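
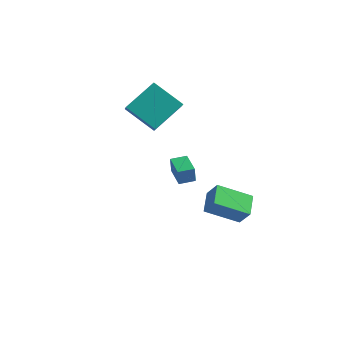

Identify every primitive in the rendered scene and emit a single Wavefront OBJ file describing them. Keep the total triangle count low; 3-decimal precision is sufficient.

v 0.377 -1.1 -4.052
v -0.047 0.072 -3.617
v 1.958 -0.183 -4.981
v 1.534 0.988 -4.546
v 1.026 -1.228 -3.074
v 0.602 -0.057 -2.639
v 2.607 -0.312 -4.003
v 2.183 0.86 -3.568
v 0.654 -4.31 0.411
v 0.622 -4.364 1.308
v -0.248 -3.389 0.434
v -0.281 -3.443 1.332
v 1.261 -3.717 0.468
v 1.228 -3.771 1.366
v 0.358 -2.796 0.492
v 0.326 -2.85 1.389
v -4.546 -0.342 1.621
v -3.833 1.292 2.712
v -2.855 -0.356 0.535
v -2.141 1.278 1.625
v -4.119 -0.978 2.295
v -3.405 0.656 3.385
v -2.427 -0.992 1.208
v -1.714 0.642 2.299
f 2 4 1
f 5 2 1
f 1 4 3
f 3 5 1
f 2 8 4
f 6 2 5
f 6 8 2
f 4 8 3
f 7 5 3
f 3 8 7
f 7 6 5
f 8 6 7
f 10 12 9
f 13 10 9
f 9 12 11
f 11 13 9
f 10 16 12
f 14 10 13
f 14 16 10
f 12 16 11
f 15 13 11
f 11 16 15
f 15 14 13
f 16 14 15
f 18 20 17
f 21 18 17
f 17 20 19
f 19 21 17
f 18 24 20
f 22 18 21
f 22 24 18
f 20 24 19
f 23 21 19
f 19 24 23
f 23 22 21
f 24 22 23



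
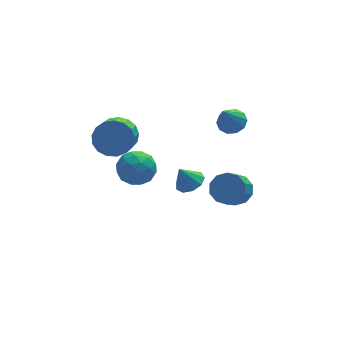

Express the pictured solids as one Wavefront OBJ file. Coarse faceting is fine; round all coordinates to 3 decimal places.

v 3.653 2.618 1.942
v 4.301 2.746 2.296
v 3.007 2.022 3.338
v 4.039 3.126 2.336
v 3.628 3.311 2.226
v 3.228 3.232 2.007
v 2.989 2.918 1.763
v 3.004 2.49 1.587
v 3.267 2.11 1.547
v 3.677 1.924 1.657
v 4.078 2.003 1.876
v 4.316 2.317 2.12
v -0.823 4.412 -0.769
v -0.357 4.882 -1.586
v -0.963 2.978 -1.674
v -0.497 3.448 -2.491
v 0.056 3.232 -1.624
v 0.143 4.118 -1.064
v -1.463 3.742 -2.196
v -1.376 4.628 -1.636
v -0.752 4.468 -2.468
v 0.186 4.153 -2.114
v -1.506 3.707 -1.146
v -0.568 3.392 -0.792
v -0.577 4.773 -1.098
v -0.743 3.087 -2.162
v -0.417 2.96 -1.652
v -0.144 3.236 -2.132
v -0.284 4.324 -0.791
v -0.01 4.6 -1.272
v 0.233 3.63 -1.294
v -1.31 3.26 -1.988
v -1.036 3.536 -2.469
v -1.176 4.624 -1.128
v -0.903 4.9 -1.608
v -1.553 4.23 -1.966
v -0.536 4.806 -2.097
v -0.619 3.963 -2.629
v -1.186 4.136 -2.455
v -1.135 4.657 -2.126
v 0.016 4.62 -1.889
v -0.067 3.778 -2.421
v 0.258 3.65 -1.911
v 0.309 4.171 -1.582
v -0.217 4.377 -2.407
v -1.253 4.082 -0.839
v -1.336 3.24 -1.371
v -1.629 3.689 -1.678
v -1.578 4.21 -1.349
v -0.701 3.897 -0.631
v -0.784 3.054 -1.163
v -0.185 3.203 -1.134
v -0.134 3.724 -0.805
v -1.103 3.483 -0.853
v 0.525 -1.088 1.414
v 1.13 -0.787 1.69
v 0.035 -1.012 2.406
v 0.828 -0.431 1.513
v 0.384 -0.382 1.29
v 0.006 -0.663 1.125
v -0.129 -1.143 1.095
v 0.042 -1.597 1.213
v 0.439 -1.812 1.426
v 0.877 -1.689 1.633
v 1.15 -1.284 1.737
v -1.783 2.927 1.986
v -0.997 2.396 1.703
v -1.551 1.061 2.672
v -2.337 1.593 2.954
v -0.849 2.619 2.095
v -1.403 1.284 3.064
v -0.915 2.912 2.461
v -1.469 1.577 3.43
v -1.18 3.209 2.718
v -1.734 1.874 3.687
v -1.583 3.441 2.808
v -2.137 2.106 3.777
v -2.032 3.556 2.709
v -2.586 2.221 3.678
v -2.424 3.526 2.444
v -2.978 2.191 3.413
v -2.669 3.36 2.075
v -3.223 2.025 3.043
v -2.711 3.094 1.685
v -3.265 1.759 2.653
v -2.541 2.79 1.363
v -3.095 1.455 2.332
v -2.197 2.518 1.185
v -2.751 1.183 2.154
v -1.758 2.339 1.19
v -2.312 1.004 2.158
v -1.325 2.295 1.377
v -1.879 0.961 2.346
v 3.711 2.053 -2.749
v 4.519 1.865 -2.424
v 3.756 0.759 -1.167
v 2.949 0.947 -1.491
v 4.325 2.304 -2.155
v 3.563 1.198 -0.898
v 3.898 2.647 -2.113
v 3.135 1.541 -0.856
v 3.399 2.763 -2.313
v 2.636 1.658 -1.056
v 3.019 2.608 -2.68
v 2.257 1.503 -1.423
v 2.904 2.241 -3.073
v 2.141 1.135 -1.816
v 3.097 1.802 -3.342
v 2.335 0.696 -2.085
v 3.525 1.459 -3.384
v 2.762 0.353 -2.127
v 4.024 1.342 -3.184
v 3.261 0.237 -1.927
v 4.403 1.497 -2.817
v 3.641 0.392 -1.56
f 2 1 4
f 2 4 3
f 4 1 5
f 4 5 3
f 5 1 6
f 5 6 3
f 6 1 7
f 6 7 3
f 7 1 8
f 7 8 3
f 8 1 9
f 8 9 3
f 9 1 10
f 9 10 3
f 10 1 11
f 10 11 3
f 11 1 12
f 11 12 3
f 12 1 2
f 12 2 3
f 13 50 29
f 50 24 53
f 29 53 18
f 50 53 29
f 13 29 25
f 29 18 30
f 25 30 14
f 29 30 25
f 13 25 34
f 25 14 35
f 34 35 20
f 25 35 34
f 13 34 46
f 34 20 49
f 46 49 23
f 34 49 46
f 13 46 50
f 46 23 54
f 50 54 24
f 46 54 50
f 14 30 41
f 30 18 44
f 41 44 22
f 30 44 41
f 18 53 31
f 53 24 52
f 31 52 17
f 53 52 31
f 24 54 51
f 54 23 47
f 51 47 15
f 54 47 51
f 23 49 48
f 49 20 36
f 48 36 19
f 49 36 48
f 20 35 40
f 35 14 37
f 40 37 21
f 35 37 40
f 16 42 28
f 42 22 43
f 28 43 17
f 42 43 28
f 16 28 26
f 28 17 27
f 26 27 15
f 28 27 26
f 16 26 33
f 26 15 32
f 33 32 19
f 26 32 33
f 16 33 38
f 33 19 39
f 38 39 21
f 33 39 38
f 16 38 42
f 38 21 45
f 42 45 22
f 38 45 42
f 17 43 31
f 43 22 44
f 31 44 18
f 43 44 31
f 15 27 51
f 27 17 52
f 51 52 24
f 27 52 51
f 19 32 48
f 32 15 47
f 48 47 23
f 32 47 48
f 21 39 40
f 39 19 36
f 40 36 20
f 39 36 40
f 22 45 41
f 45 21 37
f 41 37 14
f 45 37 41
f 56 55 58
f 56 58 57
f 58 55 59
f 58 59 57
f 59 55 60
f 59 60 57
f 60 55 61
f 60 61 57
f 61 55 62
f 61 62 57
f 62 55 63
f 62 63 57
f 63 55 64
f 63 64 57
f 64 55 65
f 64 65 57
f 65 55 56
f 65 56 57
f 67 66 70
f 67 70 68
f 68 70 71
f 68 71 69
f 70 66 72
f 70 72 71
f 71 72 73
f 71 73 69
f 72 66 74
f 72 74 73
f 73 74 75
f 73 75 69
f 74 66 76
f 74 76 75
f 75 76 77
f 75 77 69
f 76 66 78
f 76 78 77
f 77 78 79
f 77 79 69
f 78 66 80
f 78 80 79
f 79 80 81
f 79 81 69
f 80 66 82
f 80 82 81
f 81 82 83
f 81 83 69
f 82 66 84
f 82 84 83
f 83 84 85
f 83 85 69
f 84 66 86
f 84 86 85
f 85 86 87
f 85 87 69
f 86 66 88
f 86 88 87
f 87 88 89
f 87 89 69
f 88 66 90
f 88 90 89
f 89 90 91
f 89 91 69
f 90 66 92
f 90 92 91
f 91 92 93
f 91 93 69
f 92 66 67
f 92 67 93
f 93 67 68
f 93 68 69
f 95 94 98
f 95 98 96
f 96 98 99
f 96 99 97
f 98 94 100
f 98 100 99
f 99 100 101
f 99 101 97
f 100 94 102
f 100 102 101
f 101 102 103
f 101 103 97
f 102 94 104
f 102 104 103
f 103 104 105
f 103 105 97
f 104 94 106
f 104 106 105
f 105 106 107
f 105 107 97
f 106 94 108
f 106 108 107
f 107 108 109
f 107 109 97
f 108 94 110
f 108 110 109
f 109 110 111
f 109 111 97
f 110 94 112
f 110 112 111
f 111 112 113
f 111 113 97
f 112 94 114
f 112 114 113
f 113 114 115
f 113 115 97
f 114 94 95
f 114 95 115
f 115 95 96
f 115 96 97



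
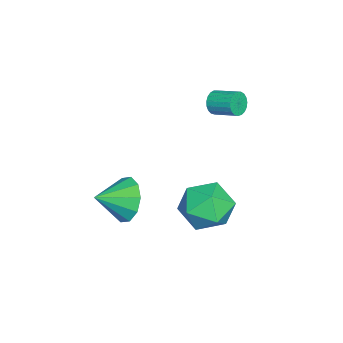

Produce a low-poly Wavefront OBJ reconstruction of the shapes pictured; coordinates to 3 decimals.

v 0.957 -2.958 0.402
v 1.5 -3.027 -0.482
v 1.703 -3.962 0.938
v 1.796 -2.603 -0.1
v 1.771 -2.315 0.474
v 1.436 -2.273 1.021
v 0.918 -2.492 1.331
v 0.415 -2.89 1.287
v 0.119 -3.313 0.905
v 0.143 -3.601 0.331
v 0.478 -3.644 -0.216
v 0.997 -3.424 -0.526
v -2.059 0.201 -1.439
v -1.157 0.766 -0.844
v -1.003 -1.466 -1.456
v -0.101 -0.901 -0.861
v -1.156 -1.129 -0.294
v -1.809 -0.099 -0.284
v -0.351 -0.601 -2.016
v -1.004 0.429 -2.006
v -0.101 0.271 -1.201
v -0.599 -0.056 -0.136
v -1.561 -0.644 -2.164
v -2.059 -0.971 -1.099
v -4.001 -0.665 2.676
v -3.684 -0.615 2.205
v -3.322 0.374 2.553
v -3.639 0.325 3.024
v -3.889 -0.517 2.137
v -3.526 0.473 2.485
v -4.113 -0.443 2.163
v -3.75 0.546 2.511
v -4.318 -0.409 2.277
v -3.955 0.581 2.625
v -4.468 -0.418 2.46
v -4.105 0.572 2.808
v -4.537 -0.47 2.681
v -4.174 0.519 3.029
v -4.514 -0.556 2.901
v -4.151 0.434 3.249
v -4.402 -0.661 3.081
v -4.039 0.329 3.429
v -4.221 -0.766 3.192
v -3.858 0.224 3.54
v -4.002 -0.854 3.214
v -3.639 0.136 3.562
v -3.783 -0.909 3.142
v -3.42 0.081 3.49
v -3.601 -0.922 2.99
v -3.239 0.068 3.338
v -3.489 -0.89 2.784
v -3.126 0.099 3.132
v -3.465 -0.82 2.559
v -3.103 0.17 2.907
v -3.535 -0.723 2.354
v -3.172 0.267 2.702
f 2 1 4
f 2 4 3
f 4 1 5
f 4 5 3
f 5 1 6
f 5 6 3
f 6 1 7
f 6 7 3
f 7 1 8
f 7 8 3
f 8 1 9
f 8 9 3
f 9 1 10
f 9 10 3
f 10 1 11
f 10 11 3
f 11 1 12
f 11 12 3
f 12 1 2
f 12 2 3
f 13 24 18
f 13 18 14
f 13 14 20
f 13 20 23
f 13 23 24
f 14 18 22
f 18 24 17
f 24 23 15
f 23 20 19
f 20 14 21
f 16 22 17
f 16 17 15
f 16 15 19
f 16 19 21
f 16 21 22
f 17 22 18
f 15 17 24
f 19 15 23
f 21 19 20
f 22 21 14
f 26 25 29
f 26 29 27
f 27 29 30
f 27 30 28
f 29 25 31
f 29 31 30
f 30 31 32
f 30 32 28
f 31 25 33
f 31 33 32
f 32 33 34
f 32 34 28
f 33 25 35
f 33 35 34
f 34 35 36
f 34 36 28
f 35 25 37
f 35 37 36
f 36 37 38
f 36 38 28
f 37 25 39
f 37 39 38
f 38 39 40
f 38 40 28
f 39 25 41
f 39 41 40
f 40 41 42
f 40 42 28
f 41 25 43
f 41 43 42
f 42 43 44
f 42 44 28
f 43 25 45
f 43 45 44
f 44 45 46
f 44 46 28
f 45 25 47
f 45 47 46
f 46 47 48
f 46 48 28
f 47 25 49
f 47 49 48
f 48 49 50
f 48 50 28
f 49 25 51
f 49 51 50
f 50 51 52
f 50 52 28
f 51 25 53
f 51 53 52
f 52 53 54
f 52 54 28
f 53 25 55
f 53 55 54
f 54 55 56
f 54 56 28
f 55 25 26
f 55 26 56
f 56 26 27
f 56 27 28



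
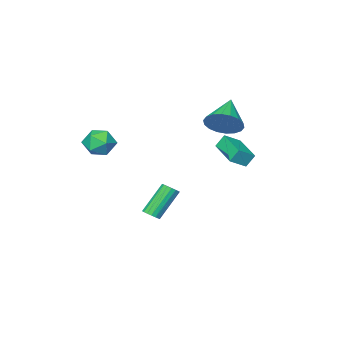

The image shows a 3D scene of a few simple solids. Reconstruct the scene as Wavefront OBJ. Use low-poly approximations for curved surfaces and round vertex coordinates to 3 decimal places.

v 1.65 -2.98 1.272
v 2.378 -2.923 0.622
v 2.342 -4.237 1.938
v 3.07 -4.18 1.288
v 2.972 -3.491 1.974
v 2.545 -2.714 1.563
v 2.175 -4.446 0.997
v 1.748 -3.669 0.586
v 2.703 -3.829 0.452
v 3.196 -3.239 1.056
v 1.524 -3.921 1.504
v 2.017 -3.331 2.108
v -1.818 1.379 3.182
v -1.277 0.491 2.977
v -3.162 0.321 4.218
v -1.084 0.64 3.381
v -1.036 0.936 3.745
v -1.143 1.32 3.998
v -1.384 1.715 4.089
v -1.71 2.044 4.001
v -2.058 2.241 3.751
v -2.358 2.267 3.388
v -2.551 2.118 2.984
v -2.599 1.822 2.62
v -2.492 1.438 2.367
v -2.251 1.043 2.275
v -1.925 0.714 2.364
v -1.577 0.517 2.614
v 0.629 -1.509 -3.734
v 1.015 -1.3 -3.436
v -0.264 -1.262 -1.808
v -0.649 -1.471 -2.106
v 0.897 -1.098 -3.533
v -0.382 -1.06 -1.906
v 0.718 -0.99 -3.676
v -0.561 -0.951 -2.049
v 0.518 -1 -3.833
v -0.761 -0.962 -2.206
v 0.344 -1.128 -3.967
v -0.935 -1.09 -2.339
v 0.236 -1.343 -4.047
v -1.043 -1.304 -2.42
v 0.217 -1.595 -4.055
v -1.062 -1.557 -2.428
v 0.293 -1.829 -3.99
v -0.986 -1.79 -2.363
v 0.446 -1.988 -3.866
v -0.833 -1.95 -2.239
v 0.641 -2.038 -3.712
v -0.638 -2 -2.085
v 0.834 -1.967 -3.562
v -0.445 -1.929 -1.935
v 0.979 -1.791 -3.452
v -0.3 -1.753 -1.825
v 1.044 -1.55 -3.406
v -0.235 -1.512 -1.779
v -1.786 2.046 1.498
v -2.169 2.271 2.211
v -1.211 3.869 1.232
v -1.594 4.094 1.945
v -0.906 1.846 2.035
v -1.289 2.071 2.748
v -0.331 3.669 1.769
v -0.714 3.894 2.482
f 1 12 6
f 1 6 2
f 1 2 8
f 1 8 11
f 1 11 12
f 2 6 10
f 6 12 5
f 12 11 3
f 11 8 7
f 8 2 9
f 4 10 5
f 4 5 3
f 4 3 7
f 4 7 9
f 4 9 10
f 5 10 6
f 3 5 12
f 7 3 11
f 9 7 8
f 10 9 2
f 14 13 16
f 14 16 15
f 16 13 17
f 16 17 15
f 17 13 18
f 17 18 15
f 18 13 19
f 18 19 15
f 19 13 20
f 19 20 15
f 20 13 21
f 20 21 15
f 21 13 22
f 21 22 15
f 22 13 23
f 22 23 15
f 23 13 24
f 23 24 15
f 24 13 25
f 24 25 15
f 25 13 26
f 25 26 15
f 26 13 27
f 26 27 15
f 27 13 28
f 27 28 15
f 28 13 14
f 28 14 15
f 30 29 33
f 30 33 31
f 31 33 34
f 31 34 32
f 33 29 35
f 33 35 34
f 34 35 36
f 34 36 32
f 35 29 37
f 35 37 36
f 36 37 38
f 36 38 32
f 37 29 39
f 37 39 38
f 38 39 40
f 38 40 32
f 39 29 41
f 39 41 40
f 40 41 42
f 40 42 32
f 41 29 43
f 41 43 42
f 42 43 44
f 42 44 32
f 43 29 45
f 43 45 44
f 44 45 46
f 44 46 32
f 45 29 47
f 45 47 46
f 46 47 48
f 46 48 32
f 47 29 49
f 47 49 48
f 48 49 50
f 48 50 32
f 49 29 51
f 49 51 50
f 50 51 52
f 50 52 32
f 51 29 53
f 51 53 52
f 52 53 54
f 52 54 32
f 53 29 55
f 53 55 54
f 54 55 56
f 54 56 32
f 55 29 30
f 55 30 56
f 56 30 31
f 56 31 32
f 58 60 57
f 61 58 57
f 57 60 59
f 59 61 57
f 58 64 60
f 62 58 61
f 62 64 58
f 60 64 59
f 63 61 59
f 59 64 63
f 63 62 61
f 64 62 63



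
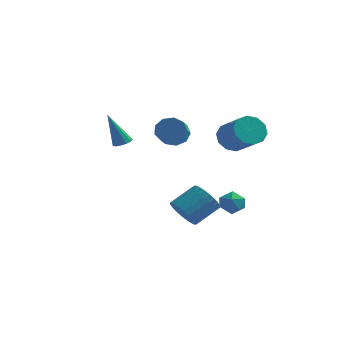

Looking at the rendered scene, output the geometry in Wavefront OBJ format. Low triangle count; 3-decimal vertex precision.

v -0.787 4.443 1.192
v -0.514 4.074 0.407
v -0.3 3.008 0.982
v -0.573 3.377 1.768
v -0.029 4.33 0.701
v 0.185 3.264 1.276
v 0.101 4.639 1.225
v 0.315 3.573 1.801
v -0.184 4.856 1.734
v 0.03 3.791 2.309
v -0.751 4.88 1.989
v -0.537 3.815 2.565
v -1.335 4.7 1.872
v -1.121 3.634 2.447
v -1.663 4.399 1.436
v -1.449 3.333 2.012
v -1.58 4.119 0.887
v -1.366 3.053 1.462
v -1.127 3.99 0.48
v -0.913 2.924 1.055
v 2.709 3.12 -2.6
v 3.515 3.359 -2.611
v 3.065 1.901 -3.089
v 3.871 2.14 -3.1
v 3.478 2.021 -2.366
v 3.258 2.774 -2.064
v 3.322 2.486 -3.636
v 3.102 3.239 -3.334
v 3.894 2.968 -3.251
v 3.99 2.68 -2.466
v 2.59 2.58 -3.234
v 2.686 2.292 -2.449
v 2.36 -2.119 -2.057
v 2.906 -1.888 -2.837
v 3.806 -0.791 -1.883
v 3.26 -1.021 -1.103
v 2.624 -1.632 -2.866
v 3.524 -0.535 -1.912
v 2.301 -1.45 -2.771
v 3.202 -0.353 -1.817
v 1.988 -1.369 -2.567
v 2.888 -0.272 -1.613
v 1.731 -1.403 -2.286
v 2.631 -0.306 -1.332
v 1.57 -1.546 -1.97
v 2.47 -0.449 -1.016
v 1.529 -1.775 -1.667
v 2.429 -0.678 -0.713
v 1.614 -2.057 -1.424
v 2.515 -0.96 -0.47
v 1.814 -2.349 -1.277
v 2.714 -1.252 -0.323
v 2.096 -2.605 -1.248
v 2.996 -1.508 -0.294
v 2.418 -2.787 -1.343
v 3.319 -1.69 -0.389
v 2.732 -2.868 -1.547
v 3.632 -1.771 -0.593
v 2.989 -2.834 -1.828
v 3.889 -1.737 -0.874
v 3.15 -2.691 -2.144
v 4.05 -1.594 -1.19
v 3.191 -2.462 -2.447
v 4.091 -1.365 -1.493
v 3.105 -2.18 -2.69
v 4.006 -1.083 -1.736
v 3.05 3.324 1.718
v 3.567 4.169 1.918
v 4.926 3.1 2.922
v 4.41 2.256 2.722
v 3.156 4.08 2.379
v 4.516 3.012 3.383
v 2.705 3.703 2.588
v 4.065 2.634 3.593
v 2.386 3.181 2.465
v 3.745 2.112 3.469
v 2.32 2.714 2.056
v 3.68 1.645 3.06
v 2.534 2.48 1.518
v 3.893 1.411 2.522
v 2.944 2.568 1.057
v 4.304 1.5 2.061
v 3.395 2.946 0.847
v 4.755 1.877 1.852
v 3.715 3.468 0.971
v 5.074 2.399 1.975
v 3.78 3.935 1.38
v 5.14 2.866 2.384
v -2.968 2.412 0.863
v -2.454 2.601 1.081
v -3.712 2.088 2.897
v -2.648 2.869 1.053
v -2.944 2.992 0.964
v -3.247 2.931 0.843
v -3.462 2.705 0.729
v -3.52 2.385 0.657
v -3.403 2.074 0.65
v -3.147 1.87 0.711
v -2.835 1.838 0.82
v -2.565 1.988 0.943
v -2.423 2.273 1.04
f 2 1 5
f 2 5 3
f 3 5 6
f 3 6 4
f 5 1 7
f 5 7 6
f 6 7 8
f 6 8 4
f 7 1 9
f 7 9 8
f 8 9 10
f 8 10 4
f 9 1 11
f 9 11 10
f 10 11 12
f 10 12 4
f 11 1 13
f 11 13 12
f 12 13 14
f 12 14 4
f 13 1 15
f 13 15 14
f 14 15 16
f 14 16 4
f 15 1 17
f 15 17 16
f 16 17 18
f 16 18 4
f 17 1 19
f 17 19 18
f 18 19 20
f 18 20 4
f 19 1 2
f 19 2 20
f 20 2 3
f 20 3 4
f 21 32 26
f 21 26 22
f 21 22 28
f 21 28 31
f 21 31 32
f 22 26 30
f 26 32 25
f 32 31 23
f 31 28 27
f 28 22 29
f 24 30 25
f 24 25 23
f 24 23 27
f 24 27 29
f 24 29 30
f 25 30 26
f 23 25 32
f 27 23 31
f 29 27 28
f 30 29 22
f 34 33 37
f 34 37 35
f 35 37 38
f 35 38 36
f 37 33 39
f 37 39 38
f 38 39 40
f 38 40 36
f 39 33 41
f 39 41 40
f 40 41 42
f 40 42 36
f 41 33 43
f 41 43 42
f 42 43 44
f 42 44 36
f 43 33 45
f 43 45 44
f 44 45 46
f 44 46 36
f 45 33 47
f 45 47 46
f 46 47 48
f 46 48 36
f 47 33 49
f 47 49 48
f 48 49 50
f 48 50 36
f 49 33 51
f 49 51 50
f 50 51 52
f 50 52 36
f 51 33 53
f 51 53 52
f 52 53 54
f 52 54 36
f 53 33 55
f 53 55 54
f 54 55 56
f 54 56 36
f 55 33 57
f 55 57 56
f 56 57 58
f 56 58 36
f 57 33 59
f 57 59 58
f 58 59 60
f 58 60 36
f 59 33 61
f 59 61 60
f 60 61 62
f 60 62 36
f 61 33 63
f 61 63 62
f 62 63 64
f 62 64 36
f 63 33 65
f 63 65 64
f 64 65 66
f 64 66 36
f 65 33 34
f 65 34 66
f 66 34 35
f 66 35 36
f 68 67 71
f 68 71 69
f 69 71 72
f 69 72 70
f 71 67 73
f 71 73 72
f 72 73 74
f 72 74 70
f 73 67 75
f 73 75 74
f 74 75 76
f 74 76 70
f 75 67 77
f 75 77 76
f 76 77 78
f 76 78 70
f 77 67 79
f 77 79 78
f 78 79 80
f 78 80 70
f 79 67 81
f 79 81 80
f 80 81 82
f 80 82 70
f 81 67 83
f 81 83 82
f 82 83 84
f 82 84 70
f 83 67 85
f 83 85 84
f 84 85 86
f 84 86 70
f 85 67 87
f 85 87 86
f 86 87 88
f 86 88 70
f 87 67 68
f 87 68 88
f 88 68 69
f 88 69 70
f 90 89 92
f 90 92 91
f 92 89 93
f 92 93 91
f 93 89 94
f 93 94 91
f 94 89 95
f 94 95 91
f 95 89 96
f 95 96 91
f 96 89 97
f 96 97 91
f 97 89 98
f 97 98 91
f 98 89 99
f 98 99 91
f 99 89 100
f 99 100 91
f 100 89 101
f 100 101 91
f 101 89 90
f 101 90 91



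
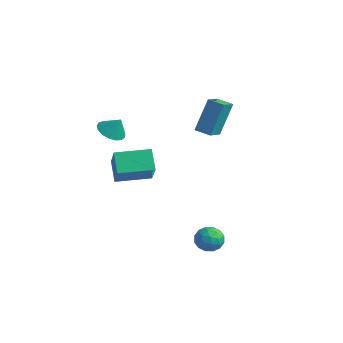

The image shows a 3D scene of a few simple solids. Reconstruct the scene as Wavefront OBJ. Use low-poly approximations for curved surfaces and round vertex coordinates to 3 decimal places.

v -3.195 -0.651 2.325
v -2.462 -0.987 2.056
v -2.725 -0.369 3.255
v -2.444 -0.601 1.93
v -2.598 -0.226 1.894
v -2.888 0.051 1.957
v -3.249 0.168 2.104
v -3.598 0.097 2.301
v -3.854 -0.145 2.504
v -3.959 -0.504 2.666
v -3.889 -0.896 2.749
v -3.66 -1.232 2.736
v -3.325 -1.435 2.628
v -2.959 -1.458 2.45
v -2.648 -1.297 2.244
v 3.418 0.658 -3.718
v 3.848 0.767 -3.016
v 3.052 -0.567 -3.304
v 3.482 -0.458 -2.602
v 2.792 -0.017 -2.739
v 3.018 0.741 -2.994
v 3.882 -0.541 -3.326
v 4.108 0.217 -3.581
v 4.135 0.026 -2.773
v 3.461 0.35 -2.411
v 3.439 -0.15 -3.909
v 2.765 0.174 -3.547
v 3.665 0.82 -3.403
v 3.235 -0.62 -2.917
v 2.829 -0.361 -2.997
v 3.082 -0.297 -2.584
v 3.177 0.805 -3.391
v 3.43 0.868 -2.978
v 2.81 0.408 -2.815
v 3.47 -0.668 -3.342
v 3.723 -0.605 -2.929
v 3.818 0.497 -3.736
v 4.071 0.561 -3.323
v 4.09 -0.208 -3.505
v 4.087 0.448 -2.848
v 3.872 -0.272 -2.605
v 4.106 -0.32 -3.03
v 4.239 0.125 -3.18
v 3.691 0.639 -2.635
v 3.476 -0.081 -2.392
v 3.07 0.178 -2.472
v 3.203 0.623 -2.622
v 3.859 0.203 -2.492
v 3.424 0.281 -3.928
v 3.209 -0.439 -3.685
v 3.697 -0.423 -3.698
v 3.83 0.022 -3.848
v 3.028 0.472 -3.715
v 2.813 -0.248 -3.472
v 2.661 0.075 -3.14
v 2.794 0.52 -3.29
v 3.041 -0.003 -3.828
v 0.351 1.988 2.854
v 0.358 2.924 4.767
v -0.05 3.071 2.326
v -0.043 4.007 4.239
v 1.243 2.253 2.721
v 1.25 3.189 4.634
v 0.842 3.336 2.193
v 0.849 4.272 4.106
v -0.579 -2.53 1.056
v -1.445 -2 1.991
v -1.719 -1.745 -0.444
v -2.584 -1.216 0.491
v 0.484 -0.884 1.109
v -0.381 -0.355 2.044
v -0.655 -0.1 -0.391
v -1.521 0.43 0.544
f 2 1 4
f 2 4 3
f 4 1 5
f 4 5 3
f 5 1 6
f 5 6 3
f 6 1 7
f 6 7 3
f 7 1 8
f 7 8 3
f 8 1 9
f 8 9 3
f 9 1 10
f 9 10 3
f 10 1 11
f 10 11 3
f 11 1 12
f 11 12 3
f 12 1 13
f 12 13 3
f 13 1 14
f 13 14 3
f 14 1 15
f 14 15 3
f 15 1 2
f 15 2 3
f 16 53 32
f 53 27 56
f 32 56 21
f 53 56 32
f 16 32 28
f 32 21 33
f 28 33 17
f 32 33 28
f 16 28 37
f 28 17 38
f 37 38 23
f 28 38 37
f 16 37 49
f 37 23 52
f 49 52 26
f 37 52 49
f 16 49 53
f 49 26 57
f 53 57 27
f 49 57 53
f 17 33 44
f 33 21 47
f 44 47 25
f 33 47 44
f 21 56 34
f 56 27 55
f 34 55 20
f 56 55 34
f 27 57 54
f 57 26 50
f 54 50 18
f 57 50 54
f 26 52 51
f 52 23 39
f 51 39 22
f 52 39 51
f 23 38 43
f 38 17 40
f 43 40 24
f 38 40 43
f 19 45 31
f 45 25 46
f 31 46 20
f 45 46 31
f 19 31 29
f 31 20 30
f 29 30 18
f 31 30 29
f 19 29 36
f 29 18 35
f 36 35 22
f 29 35 36
f 19 36 41
f 36 22 42
f 41 42 24
f 36 42 41
f 19 41 45
f 41 24 48
f 45 48 25
f 41 48 45
f 20 46 34
f 46 25 47
f 34 47 21
f 46 47 34
f 18 30 54
f 30 20 55
f 54 55 27
f 30 55 54
f 22 35 51
f 35 18 50
f 51 50 26
f 35 50 51
f 24 42 43
f 42 22 39
f 43 39 23
f 42 39 43
f 25 48 44
f 48 24 40
f 44 40 17
f 48 40 44
f 59 61 58
f 62 59 58
f 58 61 60
f 60 62 58
f 59 65 61
f 63 59 62
f 63 65 59
f 61 65 60
f 64 62 60
f 60 65 64
f 64 63 62
f 65 63 64
f 67 69 66
f 70 67 66
f 66 69 68
f 68 70 66
f 67 73 69
f 71 67 70
f 71 73 67
f 69 73 68
f 72 70 68
f 68 73 72
f 72 71 70
f 73 71 72



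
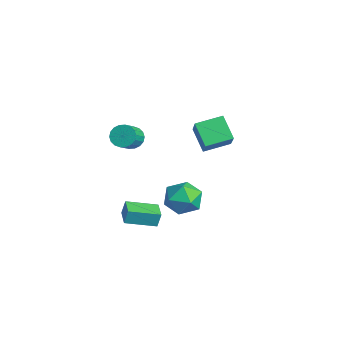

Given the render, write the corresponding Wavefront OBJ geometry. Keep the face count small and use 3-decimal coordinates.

v -4.459 -1.28 -0.483
v -3.783 -0.975 -0.878
v -2.865 -1.835 0.028
v -3.541 -2.14 0.423
v -3.832 -0.732 -0.598
v -2.915 -1.592 0.309
v -4.005 -0.598 -0.295
v -3.088 -1.458 0.611
v -4.269 -0.599 -0.029
v -3.351 -1.459 0.877
v -4.569 -0.735 0.146
v -3.652 -1.595 1.053
v -4.848 -0.979 0.197
v -3.931 -1.839 1.104
v -5.05 -1.282 0.114
v -4.133 -2.142 1.02
v -5.135 -1.585 -0.088
v -4.217 -2.445 0.818
v -5.085 -1.828 -0.369
v -4.168 -2.688 0.538
v -4.912 -1.962 -0.671
v -3.995 -2.822 0.235
v -4.649 -1.961 -0.937
v -3.731 -2.821 -0.031
v -4.348 -1.825 -1.113
v -3.431 -2.685 -0.206
v -4.069 -1.581 -1.164
v -3.152 -2.441 -0.257
v -3.867 -1.278 -1.08
v -2.95 -2.138 -0.174
v -3.013 2.096 0.349
v -1.574 1.661 1.801
v -2.869 3.82 0.723
v -1.43 3.386 2.175
v -1.73 2.254 -0.875
v -0.291 1.82 0.577
v -1.586 3.979 -0.501
v -0.147 3.544 0.951
v 0.68 -3.746 -3.184
v 0.716 -3.506 -2.234
v 1.105 -1.895 -3.669
v 1.141 -1.655 -2.719
v 1.919 -4.025 -3.161
v 1.955 -3.785 -2.211
v 2.344 -2.174 -3.646
v 2.38 -1.934 -2.696
v 3.863 -0.047 -0.217
v 4.621 -1.023 -0.414
v 2.339 -1.057 -1.086
v 3.097 -2.033 -1.283
v 2.749 -1.735 -0.119
v 3.691 -1.112 0.419
v 3.269 -0.968 -1.919
v 4.211 -0.345 -1.381
v 4.254 -1.592 -1.466
v 3.933 -2.066 -0.353
v 3.027 -0.014 -1.147
v 2.706 -0.488 -0.034
f 2 1 5
f 2 5 3
f 3 5 6
f 3 6 4
f 5 1 7
f 5 7 6
f 6 7 8
f 6 8 4
f 7 1 9
f 7 9 8
f 8 9 10
f 8 10 4
f 9 1 11
f 9 11 10
f 10 11 12
f 10 12 4
f 11 1 13
f 11 13 12
f 12 13 14
f 12 14 4
f 13 1 15
f 13 15 14
f 14 15 16
f 14 16 4
f 15 1 17
f 15 17 16
f 16 17 18
f 16 18 4
f 17 1 19
f 17 19 18
f 18 19 20
f 18 20 4
f 19 1 21
f 19 21 20
f 20 21 22
f 20 22 4
f 21 1 23
f 21 23 22
f 22 23 24
f 22 24 4
f 23 1 25
f 23 25 24
f 24 25 26
f 24 26 4
f 25 1 27
f 25 27 26
f 26 27 28
f 26 28 4
f 27 1 29
f 27 29 28
f 28 29 30
f 28 30 4
f 29 1 2
f 29 2 30
f 30 2 3
f 30 3 4
f 32 34 31
f 35 32 31
f 31 34 33
f 33 35 31
f 32 38 34
f 36 32 35
f 36 38 32
f 34 38 33
f 37 35 33
f 33 38 37
f 37 36 35
f 38 36 37
f 40 42 39
f 43 40 39
f 39 42 41
f 41 43 39
f 40 46 42
f 44 40 43
f 44 46 40
f 42 46 41
f 45 43 41
f 41 46 45
f 45 44 43
f 46 44 45
f 47 58 52
f 47 52 48
f 47 48 54
f 47 54 57
f 47 57 58
f 48 52 56
f 52 58 51
f 58 57 49
f 57 54 53
f 54 48 55
f 50 56 51
f 50 51 49
f 50 49 53
f 50 53 55
f 50 55 56
f 51 56 52
f 49 51 58
f 53 49 57
f 55 53 54
f 56 55 48



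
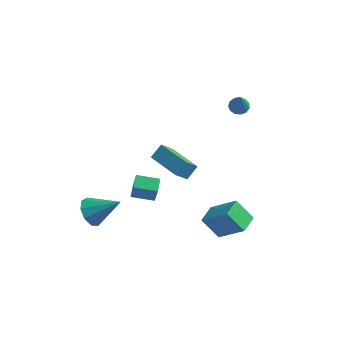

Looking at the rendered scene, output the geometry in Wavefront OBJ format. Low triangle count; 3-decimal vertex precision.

v 2.417 4.015 3.244
v 2.893 3.759 3.066
v 2.623 3.405 4.676
v 2.982 4.048 3.176
v 2.89 4.326 3.308
v 2.649 4.505 3.42
v 2.333 4.529 3.476
v 2.044 4.39 3.458
v 1.874 4.132 3.372
v 1.875 3.837 3.246
v 2.049 3.598 3.119
v 2.339 3.492 3.032
v 2.654 3.552 3.012
v 1.805 -0.828 -2.286
v 3.255 -1.095 -0.905
v 1.99 0.296 -2.262
v 3.44 0.029 -0.882
v 2.8 -0.969 -3.358
v 4.25 -1.236 -1.978
v 2.985 0.155 -3.335
v 4.435 -0.112 -1.954
v -1.224 -3.353 1.566
v -0.93 -3.737 2.89
v -1.331 -2.598 1.808
v -1.037 -2.982 3.133
v -0.023 -3.118 1.367
v 0.271 -3.502 2.692
v -0.13 -2.363 1.61
v 0.164 -2.747 2.934
v -3.806 -2.265 -1.834
v -3.297 -2.087 -2.579
v -2.254 -1.975 -0.706
v -3.554 -1.555 -2.362
v -3.929 -1.355 -1.898
v -4.246 -1.581 -1.403
v -4.357 -2.127 -1.11
v -4.21 -2.737 -1.156
v -3.874 -3.126 -1.519
v -3.506 -3.112 -2.029
v -3.278 -2.702 -2.448
v 1.566 -2.679 3.293
v 1.139 -3.279 4.149
v -0.054 -1.633 3.218
v -0.481 -2.234 4.075
v 1.921 -2.086 3.885
v 1.494 -2.687 4.742
v 0.301 -1.041 3.811
v -0.126 -1.641 4.667
f 2 1 4
f 2 4 3
f 4 1 5
f 4 5 3
f 5 1 6
f 5 6 3
f 6 1 7
f 6 7 3
f 7 1 8
f 7 8 3
f 8 1 9
f 8 9 3
f 9 1 10
f 9 10 3
f 10 1 11
f 10 11 3
f 11 1 12
f 11 12 3
f 12 1 13
f 12 13 3
f 13 1 2
f 13 2 3
f 15 17 14
f 18 15 14
f 14 17 16
f 16 18 14
f 15 21 17
f 19 15 18
f 19 21 15
f 17 21 16
f 20 18 16
f 16 21 20
f 20 19 18
f 21 19 20
f 23 25 22
f 26 23 22
f 22 25 24
f 24 26 22
f 23 29 25
f 27 23 26
f 27 29 23
f 25 29 24
f 28 26 24
f 24 29 28
f 28 27 26
f 29 27 28
f 31 30 33
f 31 33 32
f 33 30 34
f 33 34 32
f 34 30 35
f 34 35 32
f 35 30 36
f 35 36 32
f 36 30 37
f 36 37 32
f 37 30 38
f 37 38 32
f 38 30 39
f 38 39 32
f 39 30 40
f 39 40 32
f 40 30 31
f 40 31 32
f 42 44 41
f 45 42 41
f 41 44 43
f 43 45 41
f 42 48 44
f 46 42 45
f 46 48 42
f 44 48 43
f 47 45 43
f 43 48 47
f 47 46 45
f 48 46 47



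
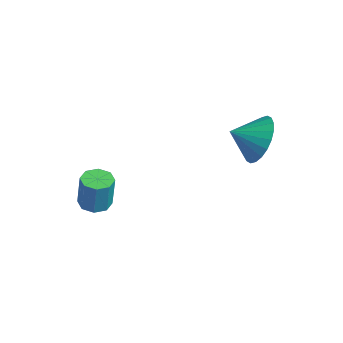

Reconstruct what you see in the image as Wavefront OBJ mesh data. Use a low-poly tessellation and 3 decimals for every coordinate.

v -1.949 -1.582 -1.532
v -1.437 -1.355 -1.638
v -1.179 -1.331 -0.333
v -1.691 -1.558 -0.228
v -1.745 -1.052 -1.582
v -1.488 -1.028 -0.278
v -2.173 -1.059 -1.498
v -1.916 -1.035 -0.193
v -2.47 -1.373 -1.433
v -2.212 -1.349 -0.129
v -2.461 -1.809 -1.427
v -2.203 -1.785 -0.122
v -2.152 -2.112 -1.482
v -1.895 -2.088 -0.178
v -1.724 -2.105 -1.567
v -1.467 -2.081 -0.262
v -1.428 -1.791 -1.631
v -1.17 -1.767 -0.327
v 1.353 2.721 2.573
v 1.788 2.264 1.863
v 1.147 1.819 3.027
v 2.07 2.318 2.098
v 2.243 2.433 2.405
v 2.28 2.591 2.738
v 2.176 2.77 3.045
v 1.947 2.941 3.281
v 1.628 3.078 3.41
v 1.266 3.161 3.411
v 0.918 3.178 3.284
v 0.637 3.124 3.049
v 0.464 3.009 2.742
v 0.426 2.85 2.409
v 0.53 2.672 2.101
v 0.759 2.501 1.865
v 1.079 2.363 1.737
v 1.44 2.28 1.736
f 2 1 5
f 2 5 3
f 3 5 6
f 3 6 4
f 5 1 7
f 5 7 6
f 6 7 8
f 6 8 4
f 7 1 9
f 7 9 8
f 8 9 10
f 8 10 4
f 9 1 11
f 9 11 10
f 10 11 12
f 10 12 4
f 11 1 13
f 11 13 12
f 12 13 14
f 12 14 4
f 13 1 15
f 13 15 14
f 14 15 16
f 14 16 4
f 15 1 17
f 15 17 16
f 16 17 18
f 16 18 4
f 17 1 2
f 17 2 18
f 18 2 3
f 18 3 4
f 20 19 22
f 20 22 21
f 22 19 23
f 22 23 21
f 23 19 24
f 23 24 21
f 24 19 25
f 24 25 21
f 25 19 26
f 25 26 21
f 26 19 27
f 26 27 21
f 27 19 28
f 27 28 21
f 28 19 29
f 28 29 21
f 29 19 30
f 29 30 21
f 30 19 31
f 30 31 21
f 31 19 32
f 31 32 21
f 32 19 33
f 32 33 21
f 33 19 34
f 33 34 21
f 34 19 35
f 34 35 21
f 35 19 36
f 35 36 21
f 36 19 20
f 36 20 21



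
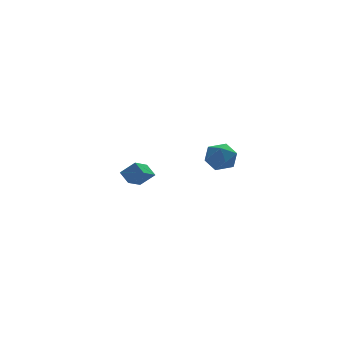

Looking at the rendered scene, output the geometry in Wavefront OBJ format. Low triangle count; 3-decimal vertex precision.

v 1.469 -2.84 1.69
v 2.324 -3.413 1.532
v 0.556 -4.247 1.848
v 1.411 -4.82 1.69
v 1.309 -4.269 2.567
v 1.873 -3.4 2.47
v 1.007 -4.26 0.91
v 1.571 -3.391 0.813
v 2.039 -4.29 1.05
v 2.225 -4.296 2.074
v 0.655 -3.364 1.306
v 0.841 -3.37 2.33
v -1.301 2.8 -2.205
v -1.628 3.533 -1.643
v -2.172 3.039 -3.025
v -2.499 3.772 -2.464
v -0.341 3.788 -2.936
v -0.668 4.521 -2.375
v -1.212 4.027 -3.757
v -1.539 4.76 -3.195
f 1 12 6
f 1 6 2
f 1 2 8
f 1 8 11
f 1 11 12
f 2 6 10
f 6 12 5
f 12 11 3
f 11 8 7
f 8 2 9
f 4 10 5
f 4 5 3
f 4 3 7
f 4 7 9
f 4 9 10
f 5 10 6
f 3 5 12
f 7 3 11
f 9 7 8
f 10 9 2
f 14 16 13
f 17 14 13
f 13 16 15
f 15 17 13
f 14 20 16
f 18 14 17
f 18 20 14
f 16 20 15
f 19 17 15
f 15 20 19
f 19 18 17
f 20 18 19



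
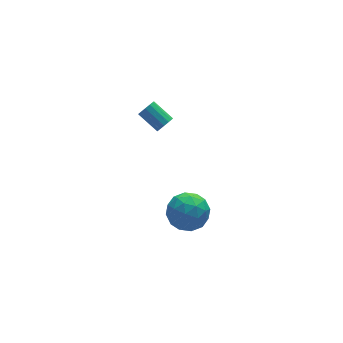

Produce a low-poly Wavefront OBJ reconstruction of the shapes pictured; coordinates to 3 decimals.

v 3.334 -1.25 -3.616
v 3.987 -2.304 -3.609
v 1.673 -2.276 -3.151
v 2.326 -3.33 -3.144
v 2.511 -2.48 -2.26
v 3.538 -1.845 -2.547
v 2.122 -2.735 -4.213
v 3.149 -2.1 -4.5
v 3.238 -3.222 -3.977
v 3.479 -3.064 -2.771
v 2.181 -1.516 -3.989
v 2.422 -1.358 -2.783
v 3.807 -1.687 -3.654
v 1.853 -2.893 -3.106
v 1.962 -2.393 -2.587
v 2.347 -3.013 -2.583
v 3.542 -1.417 -3.03
v 3.927 -2.037 -3.025
v 3.059 -2.14 -2.232
v 1.733 -2.543 -3.735
v 2.118 -3.163 -3.73
v 3.313 -1.567 -4.177
v 3.698 -2.187 -4.173
v 2.601 -2.44 -4.528
v 3.75 -2.846 -3.866
v 2.774 -3.449 -3.592
v 2.654 -3.099 -4.221
v 3.257 -2.726 -4.39
v 3.892 -2.753 -3.156
v 2.915 -3.357 -2.883
v 3.024 -2.857 -2.363
v 3.628 -2.484 -2.532
v 3.452 -3.293 -3.373
v 2.745 -1.223 -3.877
v 1.768 -1.827 -3.604
v 2.032 -2.096 -4.228
v 2.636 -1.723 -4.397
v 2.886 -1.131 -3.168
v 1.91 -1.734 -2.894
v 2.403 -1.854 -2.37
v 3.006 -1.481 -2.539
v 2.208 -1.287 -3.387
v 2.277 -0.602 2.965
v 2.598 -0.237 2.687
v 2.004 0.827 3.397
v 1.683 0.462 3.675
v 2.334 -0.271 2.517
v 1.741 0.793 3.227
v 2.052 -0.41 2.489
v 1.459 0.654 3.199
v 1.842 -0.61 2.613
v 1.248 0.454 3.323
v 1.769 -0.807 2.848
v 1.175 0.257 3.558
v 1.858 -0.939 3.121
v 1.264 0.124 3.83
v 2.08 -0.965 3.344
v 1.486 0.099 4.053
v 2.364 -0.874 3.447
v 1.77 0.189 4.156
v 2.621 -0.698 3.397
v 2.027 0.366 4.106
v 2.768 -0.491 3.21
v 2.175 0.573 3.919
v 2.76 -0.319 2.945
v 2.166 0.745 3.655
f 1 38 17
f 38 12 41
f 17 41 6
f 38 41 17
f 1 17 13
f 17 6 18
f 13 18 2
f 17 18 13
f 1 13 22
f 13 2 23
f 22 23 8
f 13 23 22
f 1 22 34
f 22 8 37
f 34 37 11
f 22 37 34
f 1 34 38
f 34 11 42
f 38 42 12
f 34 42 38
f 2 18 29
f 18 6 32
f 29 32 10
f 18 32 29
f 6 41 19
f 41 12 40
f 19 40 5
f 41 40 19
f 12 42 39
f 42 11 35
f 39 35 3
f 42 35 39
f 11 37 36
f 37 8 24
f 36 24 7
f 37 24 36
f 8 23 28
f 23 2 25
f 28 25 9
f 23 25 28
f 4 30 16
f 30 10 31
f 16 31 5
f 30 31 16
f 4 16 14
f 16 5 15
f 14 15 3
f 16 15 14
f 4 14 21
f 14 3 20
f 21 20 7
f 14 20 21
f 4 21 26
f 21 7 27
f 26 27 9
f 21 27 26
f 4 26 30
f 26 9 33
f 30 33 10
f 26 33 30
f 5 31 19
f 31 10 32
f 19 32 6
f 31 32 19
f 3 15 39
f 15 5 40
f 39 40 12
f 15 40 39
f 7 20 36
f 20 3 35
f 36 35 11
f 20 35 36
f 9 27 28
f 27 7 24
f 28 24 8
f 27 24 28
f 10 33 29
f 33 9 25
f 29 25 2
f 33 25 29
f 44 43 47
f 44 47 45
f 45 47 48
f 45 48 46
f 47 43 49
f 47 49 48
f 48 49 50
f 48 50 46
f 49 43 51
f 49 51 50
f 50 51 52
f 50 52 46
f 51 43 53
f 51 53 52
f 52 53 54
f 52 54 46
f 53 43 55
f 53 55 54
f 54 55 56
f 54 56 46
f 55 43 57
f 55 57 56
f 56 57 58
f 56 58 46
f 57 43 59
f 57 59 58
f 58 59 60
f 58 60 46
f 59 43 61
f 59 61 60
f 60 61 62
f 60 62 46
f 61 43 63
f 61 63 62
f 62 63 64
f 62 64 46
f 63 43 65
f 63 65 64
f 64 65 66
f 64 66 46
f 65 43 44
f 65 44 66
f 66 44 45
f 66 45 46



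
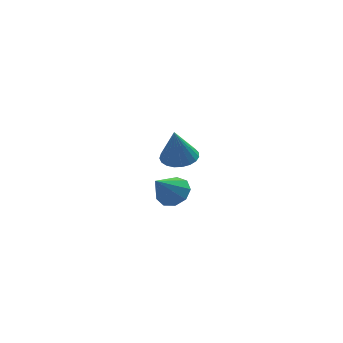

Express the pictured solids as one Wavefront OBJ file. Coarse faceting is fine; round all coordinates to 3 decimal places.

v 1.367 -3.39 1.969
v 2.077 -3.89 1.909
v 1.133 -3.93 3.691
v 2.215 -3.576 2.026
v 2.206 -3.231 2.133
v 2.053 -2.913 2.212
v 1.78 -2.678 2.248
v 1.437 -2.565 2.237
v 1.081 -2.596 2.179
v 0.775 -2.764 2.085
v 0.571 -3.04 1.97
v 0.504 -3.377 1.856
v 0.587 -3.716 1.761
v 0.805 -3.998 1.702
v 1.12 -4.176 1.689
v 1.478 -4.218 1.725
v 1.816 -4.116 1.802
v 1.186 2.513 -3.207
v 2.008 2.186 -2.89
v 0.334 1.547 -1.993
v 1.849 2.723 -2.574
v 1.38 3.162 -2.554
v 0.82 3.297 -2.84
v 0.431 3.066 -3.297
v 0.396 2.576 -3.712
v 0.731 2.056 -3.89
v 1.278 1.751 -3.749
v 1.783 1.802 -3.354
f 2 1 4
f 2 4 3
f 4 1 5
f 4 5 3
f 5 1 6
f 5 6 3
f 6 1 7
f 6 7 3
f 7 1 8
f 7 8 3
f 8 1 9
f 8 9 3
f 9 1 10
f 9 10 3
f 10 1 11
f 10 11 3
f 11 1 12
f 11 12 3
f 12 1 13
f 12 13 3
f 13 1 14
f 13 14 3
f 14 1 15
f 14 15 3
f 15 1 16
f 15 16 3
f 16 1 17
f 16 17 3
f 17 1 2
f 17 2 3
f 19 18 21
f 19 21 20
f 21 18 22
f 21 22 20
f 22 18 23
f 22 23 20
f 23 18 24
f 23 24 20
f 24 18 25
f 24 25 20
f 25 18 26
f 25 26 20
f 26 18 27
f 26 27 20
f 27 18 28
f 27 28 20
f 28 18 19
f 28 19 20



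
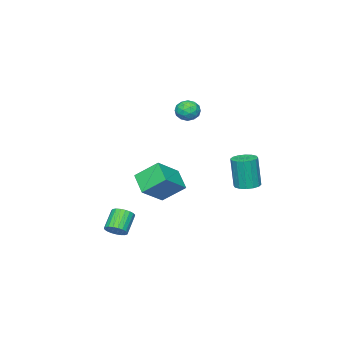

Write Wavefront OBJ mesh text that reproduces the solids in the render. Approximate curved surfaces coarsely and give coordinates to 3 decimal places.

v 3.761 -3.256 -4.408
v 4.043 -2.853 -3.983
v 3.101 -3.161 -3.067
v 2.819 -3.564 -3.492
v 3.868 -2.69 -4.108
v 2.926 -2.997 -3.192
v 3.675 -2.624 -4.285
v 2.732 -2.931 -3.369
v 3.496 -2.667 -4.483
v 2.554 -2.975 -3.567
v 3.364 -2.813 -4.668
v 2.421 -3.12 -3.752
v 3.3 -3.035 -4.809
v 2.357 -3.342 -3.892
v 3.315 -3.295 -4.88
v 2.373 -3.603 -3.963
v 3.408 -3.549 -4.869
v 2.466 -3.856 -3.953
v 3.562 -3.752 -4.779
v 2.62 -4.059 -3.863
v 3.751 -3.869 -4.625
v 2.808 -4.177 -3.708
v 3.941 -3.88 -4.433
v 2.998 -4.188 -3.517
v 4.1 -3.784 -4.237
v 3.158 -4.091 -3.321
v 4.2 -3.596 -4.07
v 3.258 -3.904 -3.154
v 4.225 -3.35 -3.962
v 3.283 -3.657 -3.046
v 4.169 -3.087 -3.932
v 3.227 -3.394 -3.015
v -2.686 0.412 -2.149
v -2.276 -0.2 -2.224
v -2.225 -0.404 -0.265
v -2.634 0.208 -0.191
v -2.023 0.087 -2.201
v -1.972 -0.118 -0.242
v -1.947 0.461 -2.164
v -1.896 0.256 -0.205
v -2.07 0.821 -2.123
v -2.018 0.617 -0.164
v -2.357 1.072 -2.089
v -2.305 0.868 -0.13
v -2.732 1.147 -2.071
v -2.681 0.942 -0.113
v -3.095 1.024 -2.075
v -3.044 0.82 -0.116
v -3.348 0.738 -2.098
v -3.297 0.533 -0.139
v -3.424 0.364 -2.135
v -3.373 0.159 -0.176
v -3.302 0.003 -2.176
v -3.25 -0.201 -0.217
v -3.015 -0.248 -2.21
v -2.963 -0.452 -0.251
v -2.639 -0.322 -2.227
v -2.588 -0.527 -0.269
v -1.045 -1.922 3.885
v -0.623 -1.468 3.486
v -0.857 -2.792 3.094
v -0.435 -2.338 2.695
v -0.203 -2.574 3.352
v -0.319 -2.037 3.841
v -1.161 -2.223 2.739
v -1.277 -1.686 3.228
v -0.695 -1.655 2.778
v -0.103 -1.872 3.157
v -1.377 -2.388 3.423
v -0.785 -2.605 3.802
v -0.85 -1.619 3.755
v -0.63 -2.641 2.825
v -0.493 -2.78 3.211
v -0.245 -2.514 2.977
v -0.672 -1.953 3.964
v -0.424 -1.686 3.73
v -0.177 -2.336 3.651
v -1.056 -2.574 2.85
v -0.808 -2.307 2.616
v -1.235 -1.746 3.603
v -0.987 -1.48 3.369
v -1.303 -1.924 2.929
v -0.645 -1.462 3.104
v -0.535 -1.973 2.639
v -0.961 -1.905 2.665
v -1.029 -1.589 2.952
v -0.297 -1.589 3.327
v -0.187 -2.101 2.862
v -0.05 -2.239 3.249
v -0.118 -1.923 3.536
v -0.339 -1.699 2.911
v -1.293 -2.159 3.718
v -1.183 -2.671 3.253
v -1.362 -2.337 3.044
v -1.43 -2.021 3.331
v -0.945 -2.287 3.941
v -0.835 -2.798 3.476
v -0.451 -2.671 3.628
v -0.519 -2.355 3.915
v -1.141 -2.561 3.669
v -1.365 -4.985 -3.062
v -2.014 -3.843 -2.014
v -0.744 -3.909 -3.848
v -1.393 -2.768 -2.8
v 0.193 -5.092 -1.98
v -0.456 -3.951 -0.932
v 0.814 -4.017 -2.766
v 0.165 -2.875 -1.718
f 2 1 5
f 2 5 3
f 3 5 6
f 3 6 4
f 5 1 7
f 5 7 6
f 6 7 8
f 6 8 4
f 7 1 9
f 7 9 8
f 8 9 10
f 8 10 4
f 9 1 11
f 9 11 10
f 10 11 12
f 10 12 4
f 11 1 13
f 11 13 12
f 12 13 14
f 12 14 4
f 13 1 15
f 13 15 14
f 14 15 16
f 14 16 4
f 15 1 17
f 15 17 16
f 16 17 18
f 16 18 4
f 17 1 19
f 17 19 18
f 18 19 20
f 18 20 4
f 19 1 21
f 19 21 20
f 20 21 22
f 20 22 4
f 21 1 23
f 21 23 22
f 22 23 24
f 22 24 4
f 23 1 25
f 23 25 24
f 24 25 26
f 24 26 4
f 25 1 27
f 25 27 26
f 26 27 28
f 26 28 4
f 27 1 29
f 27 29 28
f 28 29 30
f 28 30 4
f 29 1 31
f 29 31 30
f 30 31 32
f 30 32 4
f 31 1 2
f 31 2 32
f 32 2 3
f 32 3 4
f 34 33 37
f 34 37 35
f 35 37 38
f 35 38 36
f 37 33 39
f 37 39 38
f 38 39 40
f 38 40 36
f 39 33 41
f 39 41 40
f 40 41 42
f 40 42 36
f 41 33 43
f 41 43 42
f 42 43 44
f 42 44 36
f 43 33 45
f 43 45 44
f 44 45 46
f 44 46 36
f 45 33 47
f 45 47 46
f 46 47 48
f 46 48 36
f 47 33 49
f 47 49 48
f 48 49 50
f 48 50 36
f 49 33 51
f 49 51 50
f 50 51 52
f 50 52 36
f 51 33 53
f 51 53 52
f 52 53 54
f 52 54 36
f 53 33 55
f 53 55 54
f 54 55 56
f 54 56 36
f 55 33 57
f 55 57 56
f 56 57 58
f 56 58 36
f 57 33 34
f 57 34 58
f 58 34 35
f 58 35 36
f 59 96 75
f 96 70 99
f 75 99 64
f 96 99 75
f 59 75 71
f 75 64 76
f 71 76 60
f 75 76 71
f 59 71 80
f 71 60 81
f 80 81 66
f 71 81 80
f 59 80 92
f 80 66 95
f 92 95 69
f 80 95 92
f 59 92 96
f 92 69 100
f 96 100 70
f 92 100 96
f 60 76 87
f 76 64 90
f 87 90 68
f 76 90 87
f 64 99 77
f 99 70 98
f 77 98 63
f 99 98 77
f 70 100 97
f 100 69 93
f 97 93 61
f 100 93 97
f 69 95 94
f 95 66 82
f 94 82 65
f 95 82 94
f 66 81 86
f 81 60 83
f 86 83 67
f 81 83 86
f 62 88 74
f 88 68 89
f 74 89 63
f 88 89 74
f 62 74 72
f 74 63 73
f 72 73 61
f 74 73 72
f 62 72 79
f 72 61 78
f 79 78 65
f 72 78 79
f 62 79 84
f 79 65 85
f 84 85 67
f 79 85 84
f 62 84 88
f 84 67 91
f 88 91 68
f 84 91 88
f 63 89 77
f 89 68 90
f 77 90 64
f 89 90 77
f 61 73 97
f 73 63 98
f 97 98 70
f 73 98 97
f 65 78 94
f 78 61 93
f 94 93 69
f 78 93 94
f 67 85 86
f 85 65 82
f 86 82 66
f 85 82 86
f 68 91 87
f 91 67 83
f 87 83 60
f 91 83 87
f 102 104 101
f 105 102 101
f 101 104 103
f 103 105 101
f 102 108 104
f 106 102 105
f 106 108 102
f 104 108 103
f 107 105 103
f 103 108 107
f 107 106 105
f 108 106 107



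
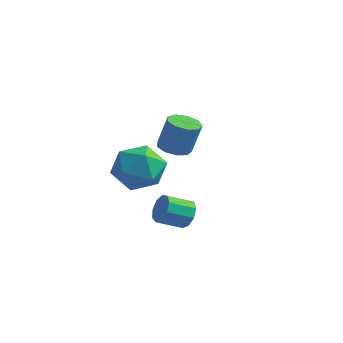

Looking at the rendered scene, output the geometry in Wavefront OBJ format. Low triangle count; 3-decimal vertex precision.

v -1.347 -0.886 2.494
v -0.562 -0.724 3.157
v -0.378 -1.936 1.603
v 0.407 -1.774 2.266
v -0.436 -2.3 2.576
v -1.035 -1.65 3.127
v 0.095 -1.01 1.633
v -0.504 -0.36 2.184
v 0.33 -0.8 2.625
v 0.002 -1.598 3.208
v -0.942 -1.062 1.552
v -1.27 -1.86 2.135
v 1.456 -1.29 0.728
v 1.851 -1.362 1.16
v 1.259 -2.061 1.585
v 0.864 -1.99 1.152
v 1.585 -1.075 1.262
v 0.993 -1.775 1.686
v 1.259 -0.889 1.113
v 0.667 -1.589 1.538
v 1.025 -0.891 0.784
v 0.433 -1.591 1.209
v 0.993 -1.08 0.429
v 0.401 -1.779 0.854
v 1.177 -1.367 0.213
v 0.585 -2.066 0.638
v 1.492 -1.618 0.238
v 0.9 -2.317 0.663
v 1.79 -1.716 0.492
v 1.198 -2.415 0.917
v 1.932 -1.615 0.856
v 1.34 -2.314 1.281
v -1.654 2.531 1.326
v -1.208 2.047 1.28
v -0.88 2.224 2.588
v -1.326 2.709 2.634
v -1.017 2.443 1.178
v -0.689 2.62 2.486
v -1.124 2.88 1.146
v -0.796 3.058 2.454
v -1.479 3.155 1.198
v -1.151 3.332 2.505
v -1.916 3.137 1.31
v -1.588 3.314 2.617
v -2.23 2.836 1.429
v -1.902 3.013 2.737
v -2.275 2.393 1.501
v -1.947 2.57 2.809
v -2.03 2.014 1.49
v -1.701 2.191 2.798
v -1.608 1.878 1.403
v -1.28 2.055 2.711
f 1 12 6
f 1 6 2
f 1 2 8
f 1 8 11
f 1 11 12
f 2 6 10
f 6 12 5
f 12 11 3
f 11 8 7
f 8 2 9
f 4 10 5
f 4 5 3
f 4 3 7
f 4 7 9
f 4 9 10
f 5 10 6
f 3 5 12
f 7 3 11
f 9 7 8
f 10 9 2
f 14 13 17
f 14 17 15
f 15 17 18
f 15 18 16
f 17 13 19
f 17 19 18
f 18 19 20
f 18 20 16
f 19 13 21
f 19 21 20
f 20 21 22
f 20 22 16
f 21 13 23
f 21 23 22
f 22 23 24
f 22 24 16
f 23 13 25
f 23 25 24
f 24 25 26
f 24 26 16
f 25 13 27
f 25 27 26
f 26 27 28
f 26 28 16
f 27 13 29
f 27 29 28
f 28 29 30
f 28 30 16
f 29 13 31
f 29 31 30
f 30 31 32
f 30 32 16
f 31 13 14
f 31 14 32
f 32 14 15
f 32 15 16
f 34 33 37
f 34 37 35
f 35 37 38
f 35 38 36
f 37 33 39
f 37 39 38
f 38 39 40
f 38 40 36
f 39 33 41
f 39 41 40
f 40 41 42
f 40 42 36
f 41 33 43
f 41 43 42
f 42 43 44
f 42 44 36
f 43 33 45
f 43 45 44
f 44 45 46
f 44 46 36
f 45 33 47
f 45 47 46
f 46 47 48
f 46 48 36
f 47 33 49
f 47 49 48
f 48 49 50
f 48 50 36
f 49 33 51
f 49 51 50
f 50 51 52
f 50 52 36
f 51 33 34
f 51 34 52
f 52 34 35
f 52 35 36



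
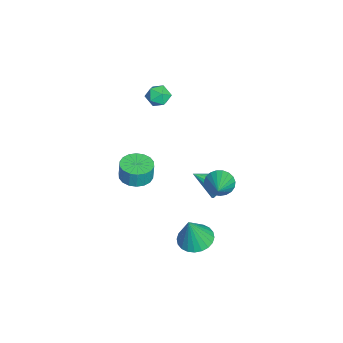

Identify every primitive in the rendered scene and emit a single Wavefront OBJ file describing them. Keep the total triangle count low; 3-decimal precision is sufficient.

v 3.431 2.227 -4.185
v 4.372 2.633 -4.363
v 3.949 1.873 -2.255
v 4.164 2.962 -4.248
v 3.845 3.179 -4.122
v 3.462 3.251 -4.006
v 3.075 3.167 -3.918
v 2.742 2.939 -3.87
v 2.514 2.604 -3.87
v 2.426 2.211 -3.919
v 2.49 1.82 -4.007
v 2.698 1.491 -4.123
v 3.017 1.274 -4.249
v 3.4 1.203 -4.364
v 3.787 1.287 -4.453
v 4.12 1.514 -4.501
v 4.348 1.849 -4.5
v 4.436 2.242 -4.452
v -1.818 0.236 3.886
v -1.23 0.293 3.363
v -1.11 -0.553 4.597
v -0.522 -0.496 4.074
v -0.716 0.126 4.519
v -1.153 0.613 4.08
v -1.187 -0.873 3.88
v -1.624 -0.386 3.441
v -0.84 -0.393 3.36
v -0.549 0.225 3.755
v -1.791 -0.485 4.205
v -1.5 0.133 4.6
v 0.695 -1.237 -1.458
v 1.192 -0.419 -1.542
v 1.261 -0.346 -0.427
v 0.765 -1.163 -0.342
v 0.787 -0.283 -1.526
v 0.856 -0.21 -0.41
v 0.364 -0.336 -1.496
v 0.433 -0.263 -0.381
v 0.007 -0.568 -1.459
v 0.076 -0.494 -0.343
v -0.214 -0.931 -1.421
v -0.145 -0.858 -0.306
v -0.255 -1.356 -1.391
v -0.186 -1.282 -0.275
v -0.107 -1.756 -1.374
v -0.038 -1.683 -0.258
v 0.199 -2.054 -1.373
v 0.268 -1.981 -0.258
v 0.604 -2.19 -1.39
v 0.673 -2.117 -0.274
v 1.027 -2.137 -1.419
v 1.096 -2.064 -0.304
v 1.384 -1.906 -1.457
v 1.453 -1.832 -0.341
v 1.605 -1.542 -1.494
v 1.674 -1.469 -0.379
v 1.646 -1.118 -1.525
v 1.715 -1.044 -0.409
v 1.498 -0.717 -1.542
v 1.567 -0.644 -0.426
v -0.794 3.337 -3.5
v -0.065 3.492 -2.96
v -1.046 1.803 -2.72
v -0.476 3.686 -2.711
v -0.987 3.77 -2.712
v -1.437 3.716 -2.963
v -1.683 3.542 -3.385
v -1.647 3.303 -3.843
v -1.339 3.075 -4.193
v -0.859 2.93 -4.322
v -0.358 2.914 -4.191
v 0.005 3.033 -3.84
v 0.114 3.248 -3.381
v 0.474 3.37 -2.017
v 0.851 3.047 -2.731
v 2.266 3.35 -1.063
v 0.883 3.404 -2.784
v 0.844 3.754 -2.704
v 0.741 4.039 -2.505
v 0.593 4.207 -2.222
v 0.423 4.231 -1.903
v 0.263 4.106 -1.604
v 0.139 3.854 -1.376
v 0.073 3.518 -1.259
v 0.076 3.157 -1.273
v 0.148 2.832 -1.416
v 0.277 2.601 -1.662
v 0.439 2.502 -1.97
v 0.608 2.554 -2.286
v 0.753 2.747 -2.555
f 2 1 4
f 2 4 3
f 4 1 5
f 4 5 3
f 5 1 6
f 5 6 3
f 6 1 7
f 6 7 3
f 7 1 8
f 7 8 3
f 8 1 9
f 8 9 3
f 9 1 10
f 9 10 3
f 10 1 11
f 10 11 3
f 11 1 12
f 11 12 3
f 12 1 13
f 12 13 3
f 13 1 14
f 13 14 3
f 14 1 15
f 14 15 3
f 15 1 16
f 15 16 3
f 16 1 17
f 16 17 3
f 17 1 18
f 17 18 3
f 18 1 2
f 18 2 3
f 19 30 24
f 19 24 20
f 19 20 26
f 19 26 29
f 19 29 30
f 20 24 28
f 24 30 23
f 30 29 21
f 29 26 25
f 26 20 27
f 22 28 23
f 22 23 21
f 22 21 25
f 22 25 27
f 22 27 28
f 23 28 24
f 21 23 30
f 25 21 29
f 27 25 26
f 28 27 20
f 32 31 35
f 32 35 33
f 33 35 36
f 33 36 34
f 35 31 37
f 35 37 36
f 36 37 38
f 36 38 34
f 37 31 39
f 37 39 38
f 38 39 40
f 38 40 34
f 39 31 41
f 39 41 40
f 40 41 42
f 40 42 34
f 41 31 43
f 41 43 42
f 42 43 44
f 42 44 34
f 43 31 45
f 43 45 44
f 44 45 46
f 44 46 34
f 45 31 47
f 45 47 46
f 46 47 48
f 46 48 34
f 47 31 49
f 47 49 48
f 48 49 50
f 48 50 34
f 49 31 51
f 49 51 50
f 50 51 52
f 50 52 34
f 51 31 53
f 51 53 52
f 52 53 54
f 52 54 34
f 53 31 55
f 53 55 54
f 54 55 56
f 54 56 34
f 55 31 57
f 55 57 56
f 56 57 58
f 56 58 34
f 57 31 59
f 57 59 58
f 58 59 60
f 58 60 34
f 59 31 32
f 59 32 60
f 60 32 33
f 60 33 34
f 62 61 64
f 62 64 63
f 64 61 65
f 64 65 63
f 65 61 66
f 65 66 63
f 66 61 67
f 66 67 63
f 67 61 68
f 67 68 63
f 68 61 69
f 68 69 63
f 69 61 70
f 69 70 63
f 70 61 71
f 70 71 63
f 71 61 72
f 71 72 63
f 72 61 73
f 72 73 63
f 73 61 62
f 73 62 63
f 75 74 77
f 75 77 76
f 77 74 78
f 77 78 76
f 78 74 79
f 78 79 76
f 79 74 80
f 79 80 76
f 80 74 81
f 80 81 76
f 81 74 82
f 81 82 76
f 82 74 83
f 82 83 76
f 83 74 84
f 83 84 76
f 84 74 85
f 84 85 76
f 85 74 86
f 85 86 76
f 86 74 87
f 86 87 76
f 87 74 88
f 87 88 76
f 88 74 89
f 88 89 76
f 89 74 90
f 89 90 76
f 90 74 75
f 90 75 76



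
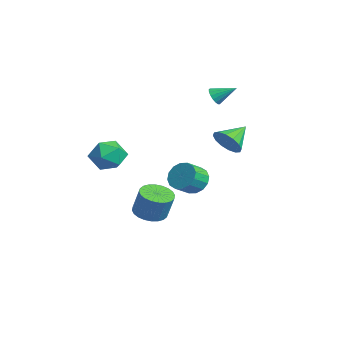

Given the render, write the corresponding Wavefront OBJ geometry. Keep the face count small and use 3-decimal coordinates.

v -1.195 -2.681 0.168
v -0.656 -3.35 0.895
v -2.044 -4.13 -0.535
v -1.505 -4.799 0.192
v -2.29 -4.081 0.561
v -1.765 -3.186 0.996
v -0.935 -4.294 -0.636
v -0.41 -3.399 -0.201
v -0.496 -4.347 0.398
v -1.333 -4.215 1.139
v -1.367 -3.265 -0.779
v -2.204 -3.133 -0.038
v -3.039 1.687 -3.066
v -2.382 1.521 -3.746
v -1.944 0.588 -3.094
v -2.601 0.753 -2.414
v -2.166 1.841 -3.433
v -1.727 0.907 -2.781
v -2.184 2.12 -3.022
v -1.745 1.186 -2.37
v -2.431 2.282 -2.622
v -1.992 1.349 -1.971
v -2.841 2.285 -2.342
v -2.402 1.352 -1.69
v -3.304 2.128 -2.255
v -2.865 1.194 -1.604
v -3.696 1.852 -2.386
v -3.258 0.919 -1.734
v -3.913 1.533 -2.699
v -3.474 0.599 -2.047
v -3.895 1.254 -3.11
v -3.456 0.32 -2.458
v -3.648 1.091 -3.509
v -3.209 0.158 -2.858
v -3.238 1.088 -3.79
v -2.799 0.155 -3.138
v -2.775 1.246 -3.876
v -2.336 0.312 -3.225
v -3.323 2.887 2.985
v -2.891 2.934 2.557
v -2.757 3.953 3.675
v -3.104 3.109 2.461
v -3.367 3.233 2.485
v -3.62 3.278 2.624
v -3.805 3.233 2.846
v -3.879 3.108 3.099
v -3.826 2.933 3.326
v -3.658 2.747 3.476
v -3.412 2.594 3.513
v -3.147 2.507 3.429
v -2.921 2.507 3.244
v -2.787 2.594 2.999
v -2.777 2.749 2.751
v -1.92 -1.274 -4.579
v -1.159 -0.755 -4.915
v -0.64 -0.508 -3.357
v -1.4 -1.026 -3.021
v -1.422 -0.481 -4.87
v -0.903 -0.234 -3.313
v -1.761 -0.328 -4.782
v -1.242 -0.081 -3.225
v -2.124 -0.319 -4.662
v -1.605 -0.072 -3.105
v -2.456 -0.455 -4.53
v -1.937 -0.208 -2.973
v -2.706 -0.716 -4.405
v -2.187 -0.468 -2.848
v -2.837 -1.061 -4.306
v -2.318 -0.814 -2.749
v -2.828 -1.439 -4.249
v -2.308 -1.192 -2.692
v -2.68 -1.792 -4.243
v -2.161 -1.545 -2.685
v -2.417 -2.066 -4.287
v -1.898 -1.819 -2.73
v -2.078 -2.219 -4.375
v -1.559 -1.972 -2.818
v -1.715 -2.228 -4.495
v -1.196 -1.981 -2.938
v -1.383 -2.092 -4.627
v -0.864 -1.845 -3.07
v -1.133 -1.832 -4.752
v -0.614 -1.584 -3.195
v -1.002 -1.486 -4.851
v -0.483 -1.239 -3.294
v -1.012 -1.108 -4.908
v -0.492 -0.861 -3.351
v 2.915 1.28 2.038
v 3.388 1.026 2.785
v 2.365 2.5 2.802
v 3.683 1.31 2.543
v 3.773 1.587 2.166
v 3.632 1.782 1.754
v 3.299 1.842 1.419
v 2.864 1.752 1.249
v 2.442 1.535 1.291
v 2.146 1.251 1.533
v 2.057 0.974 1.91
v 2.197 0.779 2.322
v 2.53 0.719 2.657
v 2.966 0.809 2.826
f 1 12 6
f 1 6 2
f 1 2 8
f 1 8 11
f 1 11 12
f 2 6 10
f 6 12 5
f 12 11 3
f 11 8 7
f 8 2 9
f 4 10 5
f 4 5 3
f 4 3 7
f 4 7 9
f 4 9 10
f 5 10 6
f 3 5 12
f 7 3 11
f 9 7 8
f 10 9 2
f 14 13 17
f 14 17 15
f 15 17 18
f 15 18 16
f 17 13 19
f 17 19 18
f 18 19 20
f 18 20 16
f 19 13 21
f 19 21 20
f 20 21 22
f 20 22 16
f 21 13 23
f 21 23 22
f 22 23 24
f 22 24 16
f 23 13 25
f 23 25 24
f 24 25 26
f 24 26 16
f 25 13 27
f 25 27 26
f 26 27 28
f 26 28 16
f 27 13 29
f 27 29 28
f 28 29 30
f 28 30 16
f 29 13 31
f 29 31 30
f 30 31 32
f 30 32 16
f 31 13 33
f 31 33 32
f 32 33 34
f 32 34 16
f 33 13 35
f 33 35 34
f 34 35 36
f 34 36 16
f 35 13 37
f 35 37 36
f 36 37 38
f 36 38 16
f 37 13 14
f 37 14 38
f 38 14 15
f 38 15 16
f 40 39 42
f 40 42 41
f 42 39 43
f 42 43 41
f 43 39 44
f 43 44 41
f 44 39 45
f 44 45 41
f 45 39 46
f 45 46 41
f 46 39 47
f 46 47 41
f 47 39 48
f 47 48 41
f 48 39 49
f 48 49 41
f 49 39 50
f 49 50 41
f 50 39 51
f 50 51 41
f 51 39 52
f 51 52 41
f 52 39 53
f 52 53 41
f 53 39 40
f 53 40 41
f 55 54 58
f 55 58 56
f 56 58 59
f 56 59 57
f 58 54 60
f 58 60 59
f 59 60 61
f 59 61 57
f 60 54 62
f 60 62 61
f 61 62 63
f 61 63 57
f 62 54 64
f 62 64 63
f 63 64 65
f 63 65 57
f 64 54 66
f 64 66 65
f 65 66 67
f 65 67 57
f 66 54 68
f 66 68 67
f 67 68 69
f 67 69 57
f 68 54 70
f 68 70 69
f 69 70 71
f 69 71 57
f 70 54 72
f 70 72 71
f 71 72 73
f 71 73 57
f 72 54 74
f 72 74 73
f 73 74 75
f 73 75 57
f 74 54 76
f 74 76 75
f 75 76 77
f 75 77 57
f 76 54 78
f 76 78 77
f 77 78 79
f 77 79 57
f 78 54 80
f 78 80 79
f 79 80 81
f 79 81 57
f 80 54 82
f 80 82 81
f 81 82 83
f 81 83 57
f 82 54 84
f 82 84 83
f 83 84 85
f 83 85 57
f 84 54 86
f 84 86 85
f 85 86 87
f 85 87 57
f 86 54 55
f 86 55 87
f 87 55 56
f 87 56 57
f 89 88 91
f 89 91 90
f 91 88 92
f 91 92 90
f 92 88 93
f 92 93 90
f 93 88 94
f 93 94 90
f 94 88 95
f 94 95 90
f 95 88 96
f 95 96 90
f 96 88 97
f 96 97 90
f 97 88 98
f 97 98 90
f 98 88 99
f 98 99 90
f 99 88 100
f 99 100 90
f 100 88 101
f 100 101 90
f 101 88 89
f 101 89 90



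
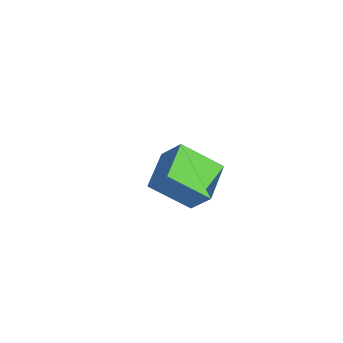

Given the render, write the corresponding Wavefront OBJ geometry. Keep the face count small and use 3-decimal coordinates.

v 3.796 -1.691 3.282
v 2.329 -0.778 4.023
v 4.144 -0.136 2.056
v 2.677 0.777 2.797
v 4.583 -1.157 4.183
v 3.116 -0.244 4.924
v 4.931 0.398 2.957
v 3.464 1.311 3.698
v -0.825 1.292 2.03
v -0.232 1.228 1.696
v -1.308 0.612 1.304
v -0.715 0.548 0.97
v -0.787 0.277 1.593
v -0.489 0.697 2.042
v -1.051 1.143 0.958
v -0.753 1.563 1.407
v -0.372 1.136 1.034
v -0.209 0.6 1.426
v -1.331 1.24 1.574
v -1.168 0.704 1.966
v -0.486 1.32 1.927
v -1.054 0.52 1.073
v -1.096 0.361 1.439
v -0.748 0.323 1.243
v -0.637 1.008 2.13
v -0.289 0.97 1.934
v -0.615 0.411 1.874
v -1.251 0.87 1.066
v -0.903 0.832 0.87
v -0.792 1.517 1.757
v -0.444 1.479 1.561
v -0.925 1.429 1.126
v -0.22 1.228 1.341
v -0.503 0.828 0.914
v -0.701 1.178 0.907
v -0.526 1.425 1.171
v -0.124 0.913 1.572
v -0.408 0.513 1.145
v -0.45 0.354 1.512
v -0.275 0.601 1.775
v -0.206 0.859 1.183
v -1.132 1.327 1.855
v -1.416 0.927 1.428
v -1.265 1.239 1.225
v -1.09 1.486 1.488
v -1.037 1.012 2.086
v -1.32 0.612 1.659
v -1.014 0.415 1.829
v -0.839 0.662 2.093
v -1.334 0.981 1.817
f 2 4 1
f 5 2 1
f 1 4 3
f 3 5 1
f 2 8 4
f 6 2 5
f 6 8 2
f 4 8 3
f 7 5 3
f 3 8 7
f 7 6 5
f 8 6 7
f 9 46 25
f 46 20 49
f 25 49 14
f 46 49 25
f 9 25 21
f 25 14 26
f 21 26 10
f 25 26 21
f 9 21 30
f 21 10 31
f 30 31 16
f 21 31 30
f 9 30 42
f 30 16 45
f 42 45 19
f 30 45 42
f 9 42 46
f 42 19 50
f 46 50 20
f 42 50 46
f 10 26 37
f 26 14 40
f 37 40 18
f 26 40 37
f 14 49 27
f 49 20 48
f 27 48 13
f 49 48 27
f 20 50 47
f 50 19 43
f 47 43 11
f 50 43 47
f 19 45 44
f 45 16 32
f 44 32 15
f 45 32 44
f 16 31 36
f 31 10 33
f 36 33 17
f 31 33 36
f 12 38 24
f 38 18 39
f 24 39 13
f 38 39 24
f 12 24 22
f 24 13 23
f 22 23 11
f 24 23 22
f 12 22 29
f 22 11 28
f 29 28 15
f 22 28 29
f 12 29 34
f 29 15 35
f 34 35 17
f 29 35 34
f 12 34 38
f 34 17 41
f 38 41 18
f 34 41 38
f 13 39 27
f 39 18 40
f 27 40 14
f 39 40 27
f 11 23 47
f 23 13 48
f 47 48 20
f 23 48 47
f 15 28 44
f 28 11 43
f 44 43 19
f 28 43 44
f 17 35 36
f 35 15 32
f 36 32 16
f 35 32 36
f 18 41 37
f 41 17 33
f 37 33 10
f 41 33 37



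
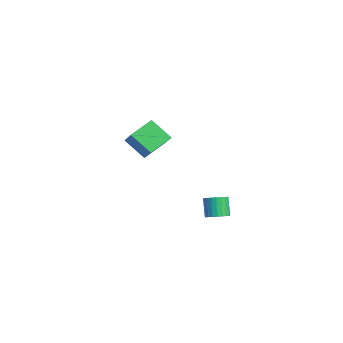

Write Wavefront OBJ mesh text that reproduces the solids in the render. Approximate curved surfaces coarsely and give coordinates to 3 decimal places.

v -3.868 -1.9 -1.974
v -4.855 -2.709 -0.96
v -4.336 -0.54 -1.345
v -5.323 -1.349 -0.331
v -2.437 -2.011 -0.669
v -3.424 -2.82 0.345
v -2.905 -0.651 -0.04
v -3.892 -1.46 0.974
v 3.147 -0.288 -2.626
v 3.651 -0.475 -2.243
v 2.957 -0.319 -1.252
v 2.453 -0.132 -1.634
v 3.69 -0.221 -2.256
v 2.996 -0.065 -1.265
v 3.646 0.023 -2.326
v 2.952 0.179 -1.334
v 3.525 0.22 -2.441
v 2.832 0.376 -1.449
v 3.348 0.339 -2.584
v 2.654 0.495 -1.592
v 3.139 0.363 -2.733
v 2.446 0.519 -1.742
v 2.932 0.288 -2.866
v 2.238 0.444 -1.875
v 2.758 0.125 -2.963
v 2.064 0.281 -1.972
v 2.643 -0.101 -3.008
v 1.949 0.055 -2.017
v 2.604 -0.355 -2.995
v 1.91 -0.199 -2.004
v 2.648 -0.599 -2.926
v 1.954 -0.443 -1.934
v 2.768 -0.796 -2.811
v 2.075 -0.64 -1.819
v 2.946 -0.915 -2.668
v 2.252 -0.759 -1.676
v 3.154 -0.939 -2.518
v 2.461 -0.783 -1.527
v 3.362 -0.864 -2.385
v 2.668 -0.708 -1.394
v 3.536 -0.701 -2.288
v 2.842 -0.545 -1.297
f 2 4 1
f 5 2 1
f 1 4 3
f 3 5 1
f 2 8 4
f 6 2 5
f 6 8 2
f 4 8 3
f 7 5 3
f 3 8 7
f 7 6 5
f 8 6 7
f 10 9 13
f 10 13 11
f 11 13 14
f 11 14 12
f 13 9 15
f 13 15 14
f 14 15 16
f 14 16 12
f 15 9 17
f 15 17 16
f 16 17 18
f 16 18 12
f 17 9 19
f 17 19 18
f 18 19 20
f 18 20 12
f 19 9 21
f 19 21 20
f 20 21 22
f 20 22 12
f 21 9 23
f 21 23 22
f 22 23 24
f 22 24 12
f 23 9 25
f 23 25 24
f 24 25 26
f 24 26 12
f 25 9 27
f 25 27 26
f 26 27 28
f 26 28 12
f 27 9 29
f 27 29 28
f 28 29 30
f 28 30 12
f 29 9 31
f 29 31 30
f 30 31 32
f 30 32 12
f 31 9 33
f 31 33 32
f 32 33 34
f 32 34 12
f 33 9 35
f 33 35 34
f 34 35 36
f 34 36 12
f 35 9 37
f 35 37 36
f 36 37 38
f 36 38 12
f 37 9 39
f 37 39 38
f 38 39 40
f 38 40 12
f 39 9 41
f 39 41 40
f 40 41 42
f 40 42 12
f 41 9 10
f 41 10 42
f 42 10 11
f 42 11 12



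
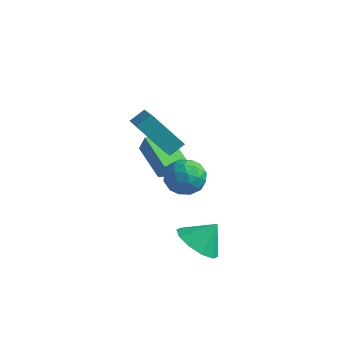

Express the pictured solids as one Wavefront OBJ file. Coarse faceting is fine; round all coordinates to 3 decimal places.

v -3.374 2.907 -2.493
v -3.087 2.931 -1.714
v -2.816 3.954 -2.731
v -2.529 3.978 -1.953
v -1.731 1.902 -3.067
v -1.444 1.926 -2.289
v -1.173 2.949 -3.306
v -0.886 2.973 -2.527
v -2.259 0.62 1.02
v -1.23 -0.396 1.681
v -1.941 1.231 1.464
v -0.911 0.216 2.124
v -0.929 1.004 -0.464
v 0.101 -0.011 0.196
v -0.61 1.616 -0.021
v 0.419 0.6 0.64
v 0.906 -0.467 -0.109
v 1.382 -0.395 0.669
v 1.618 -1.725 -0.429
v 2.094 -1.653 0.349
v 1.198 -1.835 0.376
v 0.758 -1.058 0.574
v 2.242 -1.062 -0.334
v 1.802 -0.285 -0.136
v 2.208 -0.763 0.53
v 1.562 -1.24 0.969
v 1.438 -0.88 -0.729
v 0.792 -1.357 -0.29
v 1.081 -0.321 0.308
v 1.919 -1.799 -0.068
v 1.392 -1.906 -0.052
v 1.672 -1.864 0.405
v 0.714 -0.71 0.252
v 0.994 -0.668 0.709
v 0.886 -1.514 0.537
v 2.006 -1.452 -0.469
v 2.286 -1.41 -0.012
v 1.328 -0.256 -0.165
v 1.608 -0.214 0.292
v 2.114 -0.606 -0.297
v 1.846 -0.495 0.684
v 2.265 -1.234 0.496
v 2.352 -0.887 0.094
v 2.093 -0.43 0.21
v 1.467 -0.775 0.941
v 1.886 -1.514 0.754
v 1.359 -1.621 0.769
v 1.1 -1.165 0.886
v 1.952 -0.992 0.86
v 1.114 -0.606 -0.514
v 1.533 -1.345 -0.701
v 1.9 -0.955 -0.646
v 1.641 -0.499 -0.529
v 0.735 -0.886 -0.256
v 1.154 -1.625 -0.444
v 0.907 -1.69 0.03
v 0.648 -1.233 0.146
v 1.048 -1.128 -0.62
v 1.845 -0.678 -4.018
v 2.703 -0.471 -4.623
v 2.375 -0.022 -3.042
v 2.266 0.017 -4.714
v 1.669 0.24 -4.539
v 1.139 0.113 -4.165
v 0.878 -0.317 -3.735
v 0.987 -0.884 -3.413
v 1.423 -1.373 -3.322
v 2.02 -1.596 -3.497
v 2.551 -1.468 -3.871
v 2.811 -1.039 -4.301
f 2 4 1
f 5 2 1
f 1 4 3
f 3 5 1
f 2 8 4
f 6 2 5
f 6 8 2
f 4 8 3
f 7 5 3
f 3 8 7
f 7 6 5
f 8 6 7
f 10 12 9
f 13 10 9
f 9 12 11
f 11 13 9
f 10 16 12
f 14 10 13
f 14 16 10
f 12 16 11
f 15 13 11
f 11 16 15
f 15 14 13
f 16 14 15
f 17 54 33
f 54 28 57
f 33 57 22
f 54 57 33
f 17 33 29
f 33 22 34
f 29 34 18
f 33 34 29
f 17 29 38
f 29 18 39
f 38 39 24
f 29 39 38
f 17 38 50
f 38 24 53
f 50 53 27
f 38 53 50
f 17 50 54
f 50 27 58
f 54 58 28
f 50 58 54
f 18 34 45
f 34 22 48
f 45 48 26
f 34 48 45
f 22 57 35
f 57 28 56
f 35 56 21
f 57 56 35
f 28 58 55
f 58 27 51
f 55 51 19
f 58 51 55
f 27 53 52
f 53 24 40
f 52 40 23
f 53 40 52
f 24 39 44
f 39 18 41
f 44 41 25
f 39 41 44
f 20 46 32
f 46 26 47
f 32 47 21
f 46 47 32
f 20 32 30
f 32 21 31
f 30 31 19
f 32 31 30
f 20 30 37
f 30 19 36
f 37 36 23
f 30 36 37
f 20 37 42
f 37 23 43
f 42 43 25
f 37 43 42
f 20 42 46
f 42 25 49
f 46 49 26
f 42 49 46
f 21 47 35
f 47 26 48
f 35 48 22
f 47 48 35
f 19 31 55
f 31 21 56
f 55 56 28
f 31 56 55
f 23 36 52
f 36 19 51
f 52 51 27
f 36 51 52
f 25 43 44
f 43 23 40
f 44 40 24
f 43 40 44
f 26 49 45
f 49 25 41
f 45 41 18
f 49 41 45
f 60 59 62
f 60 62 61
f 62 59 63
f 62 63 61
f 63 59 64
f 63 64 61
f 64 59 65
f 64 65 61
f 65 59 66
f 65 66 61
f 66 59 67
f 66 67 61
f 67 59 68
f 67 68 61
f 68 59 69
f 68 69 61
f 69 59 70
f 69 70 61
f 70 59 60
f 70 60 61



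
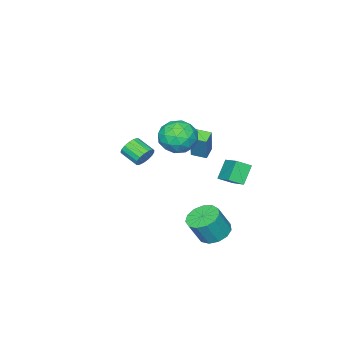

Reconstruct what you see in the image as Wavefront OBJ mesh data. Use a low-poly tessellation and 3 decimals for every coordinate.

v -2.988 2.268 1.743
v -2.324 3.69 2.494
v -3.679 2.83 1.289
v -3.016 4.252 2.04
v -2.104 2.448 0.62
v -1.441 3.87 1.371
v -2.796 3.01 0.166
v -2.132 4.432 0.917
v -3.319 -0.337 1.781
v -2.786 0.106 3.561
v -3.716 0.554 1.679
v -3.182 0.997 3.458
v -2.518 -0.017 1.462
v -1.984 0.426 3.241
v -2.914 0.874 1.359
v -2.381 1.317 3.139
v -0.285 3.891 -2.447
v 0.626 4.284 -2.82
v 1.376 4.002 -1.287
v 0.465 3.609 -0.913
v 0.326 4.745 -2.589
v 1.076 4.464 -1.055
v -0.168 4.936 -2.312
v 0.582 4.654 -0.779
v -0.699 4.794 -2.078
v 0.051 4.513 -0.545
v -1.099 4.366 -1.961
v -0.349 4.084 -0.428
v -1.24 3.787 -1.999
v -0.49 3.505 -0.465
v -1.078 3.241 -2.178
v -0.328 2.959 -0.645
v -0.664 2.901 -2.443
v 0.085 2.619 -0.91
v -0.13 2.876 -2.709
v 0.62 2.594 -1.176
v 0.355 3.172 -2.892
v 1.105 2.891 -1.358
v 0.637 3.697 -2.933
v 1.387 3.415 -1.4
v -1.234 1.36 4.476
v -0.309 0.567 4.803
v -1.591 0.253 2.797
v -0.666 -0.54 3.124
v -1.731 -0.501 3.799
v -1.511 0.183 4.836
v -0.389 0.637 2.764
v -0.169 1.321 3.801
v 0.213 0.12 3.744
v -0.616 -0.584 4.384
v -1.284 1.404 3.216
v -2.113 0.7 3.856
v -0.741 1.06 4.786
v -1.159 -0.24 2.814
v -1.786 -0.217 3.21
v -1.242 -0.684 3.402
v -1.447 0.835 4.806
v -0.903 0.369 4.998
v -1.739 -0.259 4.409
v -0.997 0.451 2.602
v -0.453 -0.015 2.794
v -0.658 1.504 4.198
v -0.114 1.037 4.39
v -0.161 1.079 3.191
v 0.11 0.331 4.357
v -0.099 -0.319 3.37
v 0.063 0.373 3.158
v 0.193 0.775 3.768
v -0.377 -0.082 4.733
v -0.587 -0.732 3.746
v -1.213 -0.709 4.143
v -1.084 -0.307 4.753
v -0.07 -0.345 4.111
v -1.313 1.552 3.854
v -1.523 0.902 2.867
v -0.816 1.127 2.847
v -0.687 1.529 3.457
v -1.801 1.139 4.23
v -2.01 0.489 3.243
v -2.093 0.045 3.832
v -1.963 0.447 4.442
v -1.83 1.165 3.489
v -2.049 -3.305 0.126
v -1.569 -3.534 -0.431
v -1.511 -4.744 0.117
v -1.991 -4.515 0.674
v -1.344 -3.404 -0.168
v -1.287 -4.615 0.38
v -1.282 -3.252 0.161
v -1.224 -4.463 0.709
v -1.394 -3.112 0.483
v -1.337 -4.322 1.031
v -1.657 -3.016 0.723
v -1.599 -4.226 1.271
v -2.01 -2.986 0.826
v -1.952 -4.197 1.374
v -2.371 -3.029 0.769
v -2.314 -4.24 1.317
v -2.659 -3.136 0.564
v -2.601 -4.346 1.112
v -2.807 -3.281 0.259
v -2.749 -4.491 0.807
v -2.781 -3.431 -0.076
v -2.723 -4.642 0.472
v -2.588 -3.553 -0.365
v -2.53 -4.763 0.183
v -2.271 -3.618 -0.542
v -2.213 -4.828 0.006
v -1.903 -3.611 -0.565
v -1.845 -4.821 -0.017
f 2 4 1
f 5 2 1
f 1 4 3
f 3 5 1
f 2 8 4
f 6 2 5
f 6 8 2
f 4 8 3
f 7 5 3
f 3 8 7
f 7 6 5
f 8 6 7
f 10 12 9
f 13 10 9
f 9 12 11
f 11 13 9
f 10 16 12
f 14 10 13
f 14 16 10
f 12 16 11
f 15 13 11
f 11 16 15
f 15 14 13
f 16 14 15
f 18 17 21
f 18 21 19
f 19 21 22
f 19 22 20
f 21 17 23
f 21 23 22
f 22 23 24
f 22 24 20
f 23 17 25
f 23 25 24
f 24 25 26
f 24 26 20
f 25 17 27
f 25 27 26
f 26 27 28
f 26 28 20
f 27 17 29
f 27 29 28
f 28 29 30
f 28 30 20
f 29 17 31
f 29 31 30
f 30 31 32
f 30 32 20
f 31 17 33
f 31 33 32
f 32 33 34
f 32 34 20
f 33 17 35
f 33 35 34
f 34 35 36
f 34 36 20
f 35 17 37
f 35 37 36
f 36 37 38
f 36 38 20
f 37 17 39
f 37 39 38
f 38 39 40
f 38 40 20
f 39 17 18
f 39 18 40
f 40 18 19
f 40 19 20
f 41 78 57
f 78 52 81
f 57 81 46
f 78 81 57
f 41 57 53
f 57 46 58
f 53 58 42
f 57 58 53
f 41 53 62
f 53 42 63
f 62 63 48
f 53 63 62
f 41 62 74
f 62 48 77
f 74 77 51
f 62 77 74
f 41 74 78
f 74 51 82
f 78 82 52
f 74 82 78
f 42 58 69
f 58 46 72
f 69 72 50
f 58 72 69
f 46 81 59
f 81 52 80
f 59 80 45
f 81 80 59
f 52 82 79
f 82 51 75
f 79 75 43
f 82 75 79
f 51 77 76
f 77 48 64
f 76 64 47
f 77 64 76
f 48 63 68
f 63 42 65
f 68 65 49
f 63 65 68
f 44 70 56
f 70 50 71
f 56 71 45
f 70 71 56
f 44 56 54
f 56 45 55
f 54 55 43
f 56 55 54
f 44 54 61
f 54 43 60
f 61 60 47
f 54 60 61
f 44 61 66
f 61 47 67
f 66 67 49
f 61 67 66
f 44 66 70
f 66 49 73
f 70 73 50
f 66 73 70
f 45 71 59
f 71 50 72
f 59 72 46
f 71 72 59
f 43 55 79
f 55 45 80
f 79 80 52
f 55 80 79
f 47 60 76
f 60 43 75
f 76 75 51
f 60 75 76
f 49 67 68
f 67 47 64
f 68 64 48
f 67 64 68
f 50 73 69
f 73 49 65
f 69 65 42
f 73 65 69
f 84 83 87
f 84 87 85
f 85 87 88
f 85 88 86
f 87 83 89
f 87 89 88
f 88 89 90
f 88 90 86
f 89 83 91
f 89 91 90
f 90 91 92
f 90 92 86
f 91 83 93
f 91 93 92
f 92 93 94
f 92 94 86
f 93 83 95
f 93 95 94
f 94 95 96
f 94 96 86
f 95 83 97
f 95 97 96
f 96 97 98
f 96 98 86
f 97 83 99
f 97 99 98
f 98 99 100
f 98 100 86
f 99 83 101
f 99 101 100
f 100 101 102
f 100 102 86
f 101 83 103
f 101 103 102
f 102 103 104
f 102 104 86
f 103 83 105
f 103 105 104
f 104 105 106
f 104 106 86
f 105 83 107
f 105 107 106
f 106 107 108
f 106 108 86
f 107 83 109
f 107 109 108
f 108 109 110
f 108 110 86
f 109 83 84
f 109 84 110
f 110 84 85
f 110 85 86

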